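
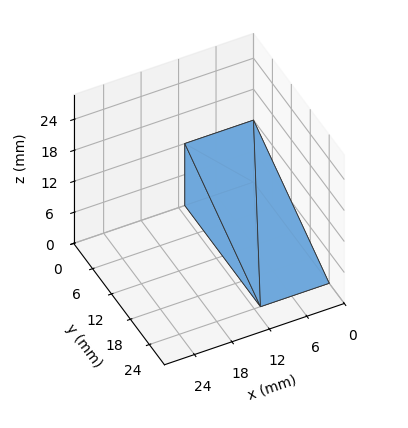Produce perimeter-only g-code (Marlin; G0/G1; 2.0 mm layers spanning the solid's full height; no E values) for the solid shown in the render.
Reading the render: the shape is a wedge (ramp): 11 × 24 mm base, rising to 12 mm along the y=0 edge and sloping linearly to z=0 at y=24 (dimensions read to the nearest mm from the axis ticks). For the g-code, the solid's height is divided into equal slices at the stated Δz and each level perimeter traced with G1 moves after a G0 lift.

; perimeter-only toolpath
G21 ; units = mm
G90 ; absolute positioning
G28 ; home
; layer 1
G0 Z2.0
G0 X0.0 Y0.0
G1 X11.0 Y0.0
G1 X11.0 Y20.0
G1 X0.0 Y20.0
G1 X0.0 Y0.0
; layer 2
G0 Z4.0
G0 X0.0 Y0.0
G1 X11.0 Y0.0
G1 X11.0 Y16.0
G1 X0.0 Y16.0
G1 X0.0 Y0.0
; layer 3
G0 Z6.0
G0 X0.0 Y0.0
G1 X11.0 Y0.0
G1 X11.0 Y12.0
G1 X0.0 Y12.0
G1 X0.0 Y0.0
; layer 4
G0 Z8.0
G0 X0.0 Y0.0
G1 X11.0 Y0.0
G1 X11.0 Y8.0
G1 X0.0 Y8.0
G1 X0.0 Y0.0
; layer 5
G0 Z10.0
G0 X0.0 Y0.0
G1 X11.0 Y0.0
G1 X11.0 Y4.0
G1 X0.0 Y4.0
G1 X0.0 Y0.0
M2 ; end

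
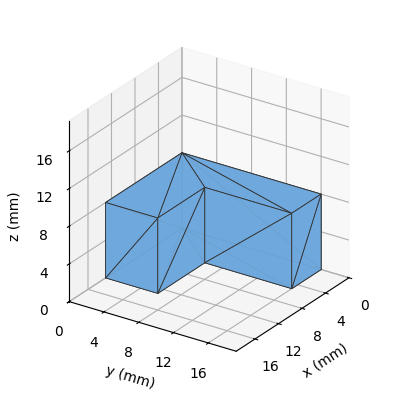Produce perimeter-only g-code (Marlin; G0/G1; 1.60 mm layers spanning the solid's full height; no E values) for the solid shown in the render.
Reading the render: the shape is an L-shaped prism: outer 13 × 16 mm, arm thicknesses ≈ 6 mm (horizontal) and 5 mm (vertical), extruded 8 mm in z (dimensions read to the nearest mm from the axis ticks). For the g-code, the solid's height is divided into equal slices at the stated Δz and each level perimeter traced with G1 moves after a G0 lift.

; perimeter-only toolpath
G21 ; units = mm
G90 ; absolute positioning
G28 ; home
; layer 1
G0 Z1.60
G0 X0.00 Y0.00
G1 X13.00 Y0.00
G1 X13.00 Y6.00
G1 X5.00 Y6.00
G1 X5.00 Y16.00
G1 X0.00 Y16.00
G1 X0.00 Y0.00
; layer 2
G0 Z3.20
G0 X0.00 Y0.00
G1 X13.00 Y0.00
G1 X13.00 Y6.00
G1 X5.00 Y6.00
G1 X5.00 Y16.00
G1 X0.00 Y16.00
G1 X0.00 Y0.00
; layer 3
G0 Z4.80
G0 X0.00 Y0.00
G1 X13.00 Y0.00
G1 X13.00 Y6.00
G1 X5.00 Y6.00
G1 X5.00 Y16.00
G1 X0.00 Y16.00
G1 X0.00 Y0.00
; layer 4
G0 Z6.40
G0 X0.00 Y0.00
G1 X13.00 Y0.00
G1 X13.00 Y6.00
G1 X5.00 Y6.00
G1 X5.00 Y16.00
G1 X0.00 Y16.00
G1 X0.00 Y0.00
; layer 5
G0 Z8.00
G0 X0.00 Y0.00
G1 X13.00 Y0.00
G1 X13.00 Y6.00
G1 X5.00 Y6.00
G1 X5.00 Y16.00
G1 X0.00 Y16.00
G1 X0.00 Y0.00
M2 ; end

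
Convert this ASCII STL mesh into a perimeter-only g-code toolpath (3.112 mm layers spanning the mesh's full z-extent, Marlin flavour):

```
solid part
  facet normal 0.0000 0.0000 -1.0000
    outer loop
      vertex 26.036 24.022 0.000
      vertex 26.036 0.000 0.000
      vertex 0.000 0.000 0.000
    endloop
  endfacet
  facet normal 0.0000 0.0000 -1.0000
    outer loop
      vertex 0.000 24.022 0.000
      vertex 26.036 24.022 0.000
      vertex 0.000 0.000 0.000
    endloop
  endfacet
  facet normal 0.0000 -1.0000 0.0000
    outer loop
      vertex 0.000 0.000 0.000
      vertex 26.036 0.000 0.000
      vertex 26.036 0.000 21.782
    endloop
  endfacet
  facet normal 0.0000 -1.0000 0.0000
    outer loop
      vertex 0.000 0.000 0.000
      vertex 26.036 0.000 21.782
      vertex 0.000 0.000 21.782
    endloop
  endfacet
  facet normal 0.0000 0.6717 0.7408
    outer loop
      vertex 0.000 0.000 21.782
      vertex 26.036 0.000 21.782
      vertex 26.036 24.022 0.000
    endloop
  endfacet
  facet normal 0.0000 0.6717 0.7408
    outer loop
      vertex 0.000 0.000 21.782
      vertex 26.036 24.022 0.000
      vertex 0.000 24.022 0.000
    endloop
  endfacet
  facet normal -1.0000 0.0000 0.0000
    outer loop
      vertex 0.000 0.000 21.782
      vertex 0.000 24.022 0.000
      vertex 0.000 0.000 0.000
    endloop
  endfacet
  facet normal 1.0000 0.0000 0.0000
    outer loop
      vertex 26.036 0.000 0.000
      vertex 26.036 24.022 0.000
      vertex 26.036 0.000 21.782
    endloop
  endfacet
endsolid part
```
; perimeter-only toolpath
G21 ; units = mm
G90 ; absolute positioning
G28 ; home
; layer 1
G0 Z3.112
G0 X0.000 Y0.000
G1 X26.036 Y0.000
G1 X26.036 Y20.590
G1 X0.000 Y20.590
G1 X0.000 Y0.000
; layer 2
G0 Z6.223
G0 X0.000 Y0.000
G1 X26.036 Y0.000
G1 X26.036 Y17.159
G1 X0.000 Y17.159
G1 X0.000 Y0.000
; layer 3
G0 Z9.335
G0 X0.000 Y0.000
G1 X26.036 Y0.000
G1 X26.036 Y13.727
G1 X0.000 Y13.727
G1 X0.000 Y0.000
; layer 4
G0 Z12.447
G0 X0.000 Y0.000
G1 X26.036 Y0.000
G1 X26.036 Y10.295
G1 X0.000 Y10.295
G1 X0.000 Y0.000
; layer 5
G0 Z15.559
G0 X0.000 Y0.000
G1 X26.036 Y0.000
G1 X26.036 Y6.863
G1 X0.000 Y6.863
G1 X0.000 Y0.000
; layer 6
G0 Z18.670
G0 X0.000 Y0.000
G1 X26.036 Y0.000
G1 X26.036 Y3.432
G1 X0.000 Y3.432
G1 X0.000 Y0.000
M2 ; end

The solid is a wedge (ramp): 26 × 24 mm base, rising to 21.8 mm along the y=0 edge and sloping linearly to z=0 at y=24. Slicing at Δz = 3.112 mm — 7 equal slices spanning the solid's height, so layer i sits at z = i·h/7 — gives 6 non-empty perimeters. Each is a 4-segment closed polygon; G0 lifts to the layer z and rapids to the start vertex, then G1 traces the edges. The cross-section shrinks linearly with z (the slice at the apex is degenerate and omitted).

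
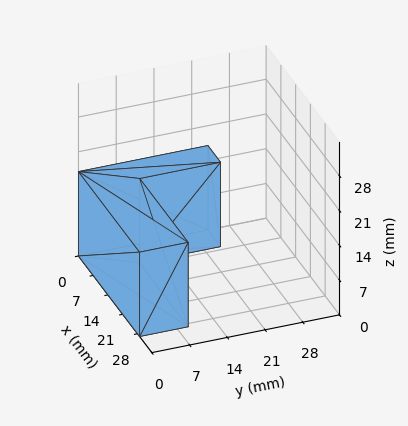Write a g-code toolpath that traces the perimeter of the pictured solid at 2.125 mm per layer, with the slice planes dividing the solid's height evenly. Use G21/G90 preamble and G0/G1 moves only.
Reading the render: the shape is an L-shaped prism: outer 29 × 24 mm, arm thicknesses ≈ 9 mm (horizontal) and 6 mm (vertical), extruded 17 mm in z (dimensions read to the nearest mm from the axis ticks). For the g-code, the solid's height is divided into equal slices at the stated Δz and each level perimeter traced with G1 moves after a G0 lift.

; perimeter-only toolpath
G21 ; units = mm
G90 ; absolute positioning
G28 ; home
; layer 1
G0 Z2.125
G0 X0.000 Y0.000
G1 X29.000 Y0.000
G1 X29.000 Y9.000
G1 X6.000 Y9.000
G1 X6.000 Y24.000
G1 X0.000 Y24.000
G1 X0.000 Y0.000
; layer 2
G0 Z4.250
G0 X0.000 Y0.000
G1 X29.000 Y0.000
G1 X29.000 Y9.000
G1 X6.000 Y9.000
G1 X6.000 Y24.000
G1 X0.000 Y24.000
G1 X0.000 Y0.000
; layer 3
G0 Z6.375
G0 X0.000 Y0.000
G1 X29.000 Y0.000
G1 X29.000 Y9.000
G1 X6.000 Y9.000
G1 X6.000 Y24.000
G1 X0.000 Y24.000
G1 X0.000 Y0.000
; layer 4
G0 Z8.500
G0 X0.000 Y0.000
G1 X29.000 Y0.000
G1 X29.000 Y9.000
G1 X6.000 Y9.000
G1 X6.000 Y24.000
G1 X0.000 Y24.000
G1 X0.000 Y0.000
; layer 5
G0 Z10.625
G0 X0.000 Y0.000
G1 X29.000 Y0.000
G1 X29.000 Y9.000
G1 X6.000 Y9.000
G1 X6.000 Y24.000
G1 X0.000 Y24.000
G1 X0.000 Y0.000
; layer 6
G0 Z12.750
G0 X0.000 Y0.000
G1 X29.000 Y0.000
G1 X29.000 Y9.000
G1 X6.000 Y9.000
G1 X6.000 Y24.000
G1 X0.000 Y24.000
G1 X0.000 Y0.000
; layer 7
G0 Z14.875
G0 X0.000 Y0.000
G1 X29.000 Y0.000
G1 X29.000 Y9.000
G1 X6.000 Y9.000
G1 X6.000 Y24.000
G1 X0.000 Y24.000
G1 X0.000 Y0.000
; layer 8
G0 Z17.000
G0 X0.000 Y0.000
G1 X29.000 Y0.000
G1 X29.000 Y9.000
G1 X6.000 Y9.000
G1 X6.000 Y24.000
G1 X0.000 Y24.000
G1 X0.000 Y0.000
M2 ; end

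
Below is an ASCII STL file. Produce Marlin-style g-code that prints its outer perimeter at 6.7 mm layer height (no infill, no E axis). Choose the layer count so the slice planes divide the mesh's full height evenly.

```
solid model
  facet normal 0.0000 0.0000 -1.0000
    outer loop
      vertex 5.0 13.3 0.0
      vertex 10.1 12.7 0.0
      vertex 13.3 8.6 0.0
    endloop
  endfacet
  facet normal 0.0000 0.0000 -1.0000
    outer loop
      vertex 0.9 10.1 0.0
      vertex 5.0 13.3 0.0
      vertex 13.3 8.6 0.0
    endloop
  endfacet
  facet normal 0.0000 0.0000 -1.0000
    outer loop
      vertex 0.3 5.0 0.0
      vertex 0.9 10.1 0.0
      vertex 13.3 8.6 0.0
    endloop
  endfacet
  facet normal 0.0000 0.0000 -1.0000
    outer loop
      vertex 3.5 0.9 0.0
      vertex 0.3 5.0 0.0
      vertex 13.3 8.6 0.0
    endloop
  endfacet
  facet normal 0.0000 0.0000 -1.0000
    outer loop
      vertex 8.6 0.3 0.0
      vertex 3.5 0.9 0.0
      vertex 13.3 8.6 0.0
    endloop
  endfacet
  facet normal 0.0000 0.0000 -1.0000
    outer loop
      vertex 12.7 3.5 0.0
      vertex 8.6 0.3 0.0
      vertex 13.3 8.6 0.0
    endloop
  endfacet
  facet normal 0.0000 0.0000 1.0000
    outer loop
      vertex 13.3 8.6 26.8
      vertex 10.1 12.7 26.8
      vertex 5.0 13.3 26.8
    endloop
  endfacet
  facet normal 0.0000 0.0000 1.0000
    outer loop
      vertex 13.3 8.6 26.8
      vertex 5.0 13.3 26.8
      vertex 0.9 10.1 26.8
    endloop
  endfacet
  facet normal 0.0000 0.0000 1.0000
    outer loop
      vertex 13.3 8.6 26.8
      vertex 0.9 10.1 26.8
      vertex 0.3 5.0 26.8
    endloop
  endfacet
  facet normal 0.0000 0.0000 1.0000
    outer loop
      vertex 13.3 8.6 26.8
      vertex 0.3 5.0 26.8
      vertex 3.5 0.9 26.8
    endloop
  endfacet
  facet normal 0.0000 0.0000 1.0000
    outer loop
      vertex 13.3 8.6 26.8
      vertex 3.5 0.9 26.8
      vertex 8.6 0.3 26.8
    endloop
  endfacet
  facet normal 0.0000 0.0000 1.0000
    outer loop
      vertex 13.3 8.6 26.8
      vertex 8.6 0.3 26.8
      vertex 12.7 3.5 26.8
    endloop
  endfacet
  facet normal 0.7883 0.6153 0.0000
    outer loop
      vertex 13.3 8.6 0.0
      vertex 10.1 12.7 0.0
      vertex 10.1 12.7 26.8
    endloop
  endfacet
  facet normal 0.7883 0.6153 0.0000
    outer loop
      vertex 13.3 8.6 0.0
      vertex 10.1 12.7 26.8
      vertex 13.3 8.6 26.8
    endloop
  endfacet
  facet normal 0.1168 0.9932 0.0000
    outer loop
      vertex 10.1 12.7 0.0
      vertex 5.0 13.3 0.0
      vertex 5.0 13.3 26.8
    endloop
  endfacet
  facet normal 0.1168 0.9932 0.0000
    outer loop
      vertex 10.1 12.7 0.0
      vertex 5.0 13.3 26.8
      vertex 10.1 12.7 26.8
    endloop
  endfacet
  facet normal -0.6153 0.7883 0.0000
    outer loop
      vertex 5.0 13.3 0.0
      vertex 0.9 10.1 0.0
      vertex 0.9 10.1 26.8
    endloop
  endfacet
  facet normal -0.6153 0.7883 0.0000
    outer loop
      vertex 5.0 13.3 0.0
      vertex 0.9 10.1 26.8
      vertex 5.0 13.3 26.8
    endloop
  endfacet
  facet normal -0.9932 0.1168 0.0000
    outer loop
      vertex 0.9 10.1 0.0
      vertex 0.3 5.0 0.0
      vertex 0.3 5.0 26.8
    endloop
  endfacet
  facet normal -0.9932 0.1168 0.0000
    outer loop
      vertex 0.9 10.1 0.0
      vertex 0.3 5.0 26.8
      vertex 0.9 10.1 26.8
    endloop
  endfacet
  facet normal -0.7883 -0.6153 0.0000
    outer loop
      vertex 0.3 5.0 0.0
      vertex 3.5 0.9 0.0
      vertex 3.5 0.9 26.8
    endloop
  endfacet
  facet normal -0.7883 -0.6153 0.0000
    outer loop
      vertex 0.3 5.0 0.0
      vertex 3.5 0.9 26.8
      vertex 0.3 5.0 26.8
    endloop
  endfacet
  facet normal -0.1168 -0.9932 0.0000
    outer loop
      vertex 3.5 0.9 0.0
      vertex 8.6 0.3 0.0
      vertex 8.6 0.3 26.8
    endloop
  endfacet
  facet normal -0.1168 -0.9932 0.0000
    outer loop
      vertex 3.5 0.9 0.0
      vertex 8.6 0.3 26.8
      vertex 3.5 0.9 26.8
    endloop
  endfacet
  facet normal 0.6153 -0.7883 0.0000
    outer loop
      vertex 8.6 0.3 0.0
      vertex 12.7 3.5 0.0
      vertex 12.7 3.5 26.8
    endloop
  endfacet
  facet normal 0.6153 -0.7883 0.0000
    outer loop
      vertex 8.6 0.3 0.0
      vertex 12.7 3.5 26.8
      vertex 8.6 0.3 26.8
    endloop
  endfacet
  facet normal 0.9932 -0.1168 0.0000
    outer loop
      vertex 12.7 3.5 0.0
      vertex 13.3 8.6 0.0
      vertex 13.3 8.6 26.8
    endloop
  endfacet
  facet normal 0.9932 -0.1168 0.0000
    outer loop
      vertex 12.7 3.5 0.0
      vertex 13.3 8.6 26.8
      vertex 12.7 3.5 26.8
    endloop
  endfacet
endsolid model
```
; perimeter-only toolpath
G21 ; units = mm
G90 ; absolute positioning
G28 ; home
; layer 1
G0 Z6.7
G0 X13.3 Y8.6
G1 X10.1 Y12.7
G1 X5.0 Y13.3
G1 X0.9 Y10.1
G1 X0.3 Y5.0
G1 X3.5 Y0.9
G1 X8.6 Y0.3
G1 X12.7 Y3.5
G1 X13.3 Y8.6
; layer 2
G0 Z13.4
G0 X13.3 Y8.6
G1 X10.1 Y12.7
G1 X5.0 Y13.3
G1 X0.9 Y10.1
G1 X0.3 Y5.0
G1 X3.5 Y0.9
G1 X8.6 Y0.3
G1 X12.7 Y3.5
G1 X13.3 Y8.6
; layer 3
G0 Z20.1
G0 X13.3 Y8.6
G1 X10.1 Y12.7
G1 X5.0 Y13.3
G1 X0.9 Y10.1
G1 X0.3 Y5.0
G1 X3.5 Y0.9
G1 X8.6 Y0.3
G1 X12.7 Y3.5
G1 X13.3 Y8.6
; layer 4
G0 Z26.8
G0 X13.3 Y8.6
G1 X10.1 Y12.7
G1 X5.0 Y13.3
G1 X0.9 Y10.1
G1 X0.3 Y5.0
G1 X3.5 Y0.9
G1 X8.6 Y0.3
G1 X12.7 Y3.5
G1 X13.3 Y8.6
M2 ; end

The solid is a regular 8-sided prism (a cylinder approximated with 8 flat sides), circumscribed radius ≈ 6.8 mm, height ≈ 26.8 mm. Slicing at Δz = 6.7 mm — 4 equal slices spanning the solid's height, so layer i sits at z = i·h/4 — gives 4 non-empty perimeters. Each is a 8-segment closed polygon; G0 lifts to the layer z and rapids to the start vertex, then G1 traces the edges.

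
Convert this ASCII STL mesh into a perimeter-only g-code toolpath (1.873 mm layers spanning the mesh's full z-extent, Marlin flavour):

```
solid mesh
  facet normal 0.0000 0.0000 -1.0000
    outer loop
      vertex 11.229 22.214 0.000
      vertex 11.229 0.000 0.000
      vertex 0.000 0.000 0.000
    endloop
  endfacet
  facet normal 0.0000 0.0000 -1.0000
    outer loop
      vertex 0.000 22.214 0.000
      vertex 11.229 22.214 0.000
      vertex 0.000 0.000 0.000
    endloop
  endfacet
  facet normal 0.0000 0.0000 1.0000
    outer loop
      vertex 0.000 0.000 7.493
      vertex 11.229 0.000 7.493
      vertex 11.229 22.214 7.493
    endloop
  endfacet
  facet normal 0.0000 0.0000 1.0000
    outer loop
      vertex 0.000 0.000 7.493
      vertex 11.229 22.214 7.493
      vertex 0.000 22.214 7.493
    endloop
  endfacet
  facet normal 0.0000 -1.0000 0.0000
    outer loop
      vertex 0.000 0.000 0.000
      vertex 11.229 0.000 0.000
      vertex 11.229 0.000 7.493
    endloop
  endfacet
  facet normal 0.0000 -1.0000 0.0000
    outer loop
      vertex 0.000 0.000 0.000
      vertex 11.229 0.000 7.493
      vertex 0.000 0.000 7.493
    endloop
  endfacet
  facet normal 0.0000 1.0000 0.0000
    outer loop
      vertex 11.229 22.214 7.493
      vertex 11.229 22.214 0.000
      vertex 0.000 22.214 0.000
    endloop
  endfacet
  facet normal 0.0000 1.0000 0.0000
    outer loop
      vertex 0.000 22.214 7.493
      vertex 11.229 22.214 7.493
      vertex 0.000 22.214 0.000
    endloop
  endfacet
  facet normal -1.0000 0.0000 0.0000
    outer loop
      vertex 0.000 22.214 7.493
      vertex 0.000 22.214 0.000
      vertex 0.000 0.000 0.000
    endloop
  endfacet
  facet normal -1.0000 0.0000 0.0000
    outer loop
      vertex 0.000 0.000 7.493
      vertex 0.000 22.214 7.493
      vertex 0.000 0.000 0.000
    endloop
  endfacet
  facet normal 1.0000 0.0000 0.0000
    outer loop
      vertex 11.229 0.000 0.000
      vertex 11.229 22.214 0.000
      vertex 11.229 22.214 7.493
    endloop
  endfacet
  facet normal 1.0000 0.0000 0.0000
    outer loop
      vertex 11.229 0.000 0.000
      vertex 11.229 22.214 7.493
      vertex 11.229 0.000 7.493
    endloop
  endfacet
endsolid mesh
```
; perimeter-only toolpath
G21 ; units = mm
G90 ; absolute positioning
G28 ; home
; layer 1
G0 Z1.873
G0 X0.000 Y0.000
G1 X11.229 Y0.000
G1 X11.229 Y22.214
G1 X0.000 Y22.214
G1 X0.000 Y0.000
; layer 2
G0 Z3.747
G0 X0.000 Y0.000
G1 X11.229 Y0.000
G1 X11.229 Y22.214
G1 X0.000 Y22.214
G1 X0.000 Y0.000
; layer 3
G0 Z5.620
G0 X0.000 Y0.000
G1 X11.229 Y0.000
G1 X11.229 Y22.214
G1 X0.000 Y22.214
G1 X0.000 Y0.000
; layer 4
G0 Z7.493
G0 X0.000 Y0.000
G1 X11.229 Y0.000
G1 X11.229 Y22.214
G1 X0.000 Y22.214
G1 X0.000 Y0.000
M2 ; end

The solid is a rectangular box, roughly 11.2 × 22.2 mm footprint and 7.49 mm tall. Slicing at Δz = 1.873 mm — 4 equal slices spanning the solid's height, so layer i sits at z = i·h/4 — gives 4 non-empty perimeters. Each is a 4-segment closed polygon; G0 lifts to the layer z and rapids to the start vertex, then G1 traces the edges.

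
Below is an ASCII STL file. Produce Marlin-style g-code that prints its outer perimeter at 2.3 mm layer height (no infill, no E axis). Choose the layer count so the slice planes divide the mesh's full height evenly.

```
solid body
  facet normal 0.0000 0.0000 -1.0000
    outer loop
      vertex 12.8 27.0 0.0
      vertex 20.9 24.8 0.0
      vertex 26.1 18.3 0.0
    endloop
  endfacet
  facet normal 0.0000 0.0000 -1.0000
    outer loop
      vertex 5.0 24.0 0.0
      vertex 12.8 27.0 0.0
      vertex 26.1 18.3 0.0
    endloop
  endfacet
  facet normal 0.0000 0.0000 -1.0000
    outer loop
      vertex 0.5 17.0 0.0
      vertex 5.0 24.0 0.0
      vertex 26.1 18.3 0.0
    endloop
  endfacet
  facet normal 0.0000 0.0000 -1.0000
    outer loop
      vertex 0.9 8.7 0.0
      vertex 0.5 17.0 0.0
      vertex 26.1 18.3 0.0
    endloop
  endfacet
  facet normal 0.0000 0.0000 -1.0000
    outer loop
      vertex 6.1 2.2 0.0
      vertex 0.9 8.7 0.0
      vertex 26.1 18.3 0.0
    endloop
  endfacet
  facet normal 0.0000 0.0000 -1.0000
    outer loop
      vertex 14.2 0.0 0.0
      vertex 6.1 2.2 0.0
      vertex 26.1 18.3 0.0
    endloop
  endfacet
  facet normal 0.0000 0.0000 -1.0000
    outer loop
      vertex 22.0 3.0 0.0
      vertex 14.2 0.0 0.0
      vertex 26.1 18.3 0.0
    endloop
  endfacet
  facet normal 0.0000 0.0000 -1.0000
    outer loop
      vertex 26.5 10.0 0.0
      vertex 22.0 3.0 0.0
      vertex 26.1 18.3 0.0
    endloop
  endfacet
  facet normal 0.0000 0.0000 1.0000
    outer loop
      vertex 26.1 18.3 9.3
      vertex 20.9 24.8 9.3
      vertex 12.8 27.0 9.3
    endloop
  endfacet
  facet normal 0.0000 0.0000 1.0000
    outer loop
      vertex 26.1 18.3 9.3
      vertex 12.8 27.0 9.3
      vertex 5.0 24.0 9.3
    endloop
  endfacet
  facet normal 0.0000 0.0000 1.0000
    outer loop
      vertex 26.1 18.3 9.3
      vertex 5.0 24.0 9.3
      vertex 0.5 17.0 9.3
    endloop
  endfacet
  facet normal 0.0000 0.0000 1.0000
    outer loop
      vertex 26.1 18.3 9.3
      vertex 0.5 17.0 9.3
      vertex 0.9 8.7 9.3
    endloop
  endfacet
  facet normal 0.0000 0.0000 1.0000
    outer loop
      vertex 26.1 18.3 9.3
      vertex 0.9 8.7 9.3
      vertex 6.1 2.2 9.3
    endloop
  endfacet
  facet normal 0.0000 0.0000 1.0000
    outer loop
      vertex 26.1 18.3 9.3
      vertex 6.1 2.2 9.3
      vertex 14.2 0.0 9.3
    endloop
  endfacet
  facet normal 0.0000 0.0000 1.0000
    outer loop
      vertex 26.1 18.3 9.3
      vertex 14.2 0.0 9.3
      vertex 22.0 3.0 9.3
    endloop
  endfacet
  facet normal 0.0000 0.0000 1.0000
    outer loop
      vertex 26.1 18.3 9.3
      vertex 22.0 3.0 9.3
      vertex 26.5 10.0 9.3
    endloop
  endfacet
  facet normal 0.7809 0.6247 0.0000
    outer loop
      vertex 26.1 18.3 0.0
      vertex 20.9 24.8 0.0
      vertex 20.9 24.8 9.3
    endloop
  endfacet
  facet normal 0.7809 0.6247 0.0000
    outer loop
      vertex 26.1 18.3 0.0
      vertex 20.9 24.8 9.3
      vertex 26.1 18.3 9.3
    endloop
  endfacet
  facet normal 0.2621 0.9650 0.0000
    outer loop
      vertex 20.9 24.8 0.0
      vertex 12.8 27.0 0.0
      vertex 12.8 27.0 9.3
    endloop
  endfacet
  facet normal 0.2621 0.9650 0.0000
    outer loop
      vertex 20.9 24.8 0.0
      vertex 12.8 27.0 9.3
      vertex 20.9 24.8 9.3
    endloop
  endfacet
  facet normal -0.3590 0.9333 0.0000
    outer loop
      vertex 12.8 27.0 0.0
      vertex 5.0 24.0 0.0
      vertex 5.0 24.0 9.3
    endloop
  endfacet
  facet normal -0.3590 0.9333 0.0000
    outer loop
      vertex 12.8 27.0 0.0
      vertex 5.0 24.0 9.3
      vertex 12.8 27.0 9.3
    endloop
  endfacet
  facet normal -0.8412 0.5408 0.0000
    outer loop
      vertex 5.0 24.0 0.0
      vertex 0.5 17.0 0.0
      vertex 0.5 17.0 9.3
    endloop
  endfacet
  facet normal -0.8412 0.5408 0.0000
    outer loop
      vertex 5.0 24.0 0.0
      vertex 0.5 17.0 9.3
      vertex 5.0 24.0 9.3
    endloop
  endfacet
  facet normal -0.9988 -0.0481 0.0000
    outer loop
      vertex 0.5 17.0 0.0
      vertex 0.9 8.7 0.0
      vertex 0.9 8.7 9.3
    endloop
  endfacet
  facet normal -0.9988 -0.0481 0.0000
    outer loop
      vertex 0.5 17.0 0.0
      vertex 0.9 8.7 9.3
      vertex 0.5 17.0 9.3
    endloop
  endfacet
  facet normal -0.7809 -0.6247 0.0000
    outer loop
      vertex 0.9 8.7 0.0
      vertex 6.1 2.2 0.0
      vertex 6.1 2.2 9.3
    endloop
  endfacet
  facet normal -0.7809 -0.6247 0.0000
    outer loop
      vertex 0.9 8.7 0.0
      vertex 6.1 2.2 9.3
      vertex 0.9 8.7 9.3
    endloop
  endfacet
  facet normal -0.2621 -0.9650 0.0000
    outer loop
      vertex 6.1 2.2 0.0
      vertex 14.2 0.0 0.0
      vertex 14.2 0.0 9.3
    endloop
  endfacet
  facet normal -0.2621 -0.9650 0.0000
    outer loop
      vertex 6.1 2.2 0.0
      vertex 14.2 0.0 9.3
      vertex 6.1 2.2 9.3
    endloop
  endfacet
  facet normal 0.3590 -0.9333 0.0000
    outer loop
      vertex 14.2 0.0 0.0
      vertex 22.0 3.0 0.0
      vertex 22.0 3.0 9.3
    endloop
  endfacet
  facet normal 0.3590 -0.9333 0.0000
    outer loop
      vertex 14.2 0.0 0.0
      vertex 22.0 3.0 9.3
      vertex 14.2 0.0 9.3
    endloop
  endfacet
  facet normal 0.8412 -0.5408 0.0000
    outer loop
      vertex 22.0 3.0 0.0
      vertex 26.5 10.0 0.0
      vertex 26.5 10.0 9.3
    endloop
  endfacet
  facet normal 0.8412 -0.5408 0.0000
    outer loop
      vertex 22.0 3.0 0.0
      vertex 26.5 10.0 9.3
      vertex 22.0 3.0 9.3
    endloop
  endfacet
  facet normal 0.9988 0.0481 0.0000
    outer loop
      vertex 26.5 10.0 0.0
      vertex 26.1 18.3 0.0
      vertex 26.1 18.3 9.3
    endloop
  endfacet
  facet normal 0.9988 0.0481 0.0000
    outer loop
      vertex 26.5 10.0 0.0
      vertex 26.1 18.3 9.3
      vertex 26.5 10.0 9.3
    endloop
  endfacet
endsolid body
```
; perimeter-only toolpath
G21 ; units = mm
G90 ; absolute positioning
G28 ; home
; layer 1
G0 Z2.3
G0 X26.1 Y18.3
G1 X20.9 Y24.8
G1 X12.8 Y27.0
G1 X5.0 Y24.0
G1 X0.5 Y17.0
G1 X0.9 Y8.7
G1 X6.1 Y2.2
G1 X14.2 Y0.0
G1 X22.0 Y3.0
G1 X26.5 Y10.0
G1 X26.1 Y18.3
; layer 2
G0 Z4.7
G0 X26.1 Y18.3
G1 X20.9 Y24.8
G1 X12.8 Y27.0
G1 X5.0 Y24.0
G1 X0.5 Y17.0
G1 X0.9 Y8.7
G1 X6.1 Y2.2
G1 X14.2 Y0.0
G1 X22.0 Y3.0
G1 X26.5 Y10.0
G1 X26.1 Y18.3
; layer 3
G0 Z7.0
G0 X26.1 Y18.3
G1 X20.9 Y24.8
G1 X12.8 Y27.0
G1 X5.0 Y24.0
G1 X0.5 Y17.0
G1 X0.9 Y8.7
G1 X6.1 Y2.2
G1 X14.2 Y0.0
G1 X22.0 Y3.0
G1 X26.5 Y10.0
G1 X26.1 Y18.3
; layer 4
G0 Z9.3
G0 X26.1 Y18.3
G1 X20.9 Y24.8
G1 X12.8 Y27.0
G1 X5.0 Y24.0
G1 X0.5 Y17.0
G1 X0.9 Y8.7
G1 X6.1 Y2.2
G1 X14.2 Y0.0
G1 X22.0 Y3.0
G1 X26.5 Y10.0
G1 X26.1 Y18.3
M2 ; end

The solid is a regular 10-sided prism (a cylinder approximated with 10 flat sides), circumscribed radius ≈ 13.5 mm, height ≈ 9.3 mm. Slicing at Δz = 2.3 mm — 4 equal slices spanning the solid's height, so layer i sits at z = i·h/4 — gives 4 non-empty perimeters. Each is a 10-segment closed polygon; G0 lifts to the layer z and rapids to the start vertex, then G1 traces the edges.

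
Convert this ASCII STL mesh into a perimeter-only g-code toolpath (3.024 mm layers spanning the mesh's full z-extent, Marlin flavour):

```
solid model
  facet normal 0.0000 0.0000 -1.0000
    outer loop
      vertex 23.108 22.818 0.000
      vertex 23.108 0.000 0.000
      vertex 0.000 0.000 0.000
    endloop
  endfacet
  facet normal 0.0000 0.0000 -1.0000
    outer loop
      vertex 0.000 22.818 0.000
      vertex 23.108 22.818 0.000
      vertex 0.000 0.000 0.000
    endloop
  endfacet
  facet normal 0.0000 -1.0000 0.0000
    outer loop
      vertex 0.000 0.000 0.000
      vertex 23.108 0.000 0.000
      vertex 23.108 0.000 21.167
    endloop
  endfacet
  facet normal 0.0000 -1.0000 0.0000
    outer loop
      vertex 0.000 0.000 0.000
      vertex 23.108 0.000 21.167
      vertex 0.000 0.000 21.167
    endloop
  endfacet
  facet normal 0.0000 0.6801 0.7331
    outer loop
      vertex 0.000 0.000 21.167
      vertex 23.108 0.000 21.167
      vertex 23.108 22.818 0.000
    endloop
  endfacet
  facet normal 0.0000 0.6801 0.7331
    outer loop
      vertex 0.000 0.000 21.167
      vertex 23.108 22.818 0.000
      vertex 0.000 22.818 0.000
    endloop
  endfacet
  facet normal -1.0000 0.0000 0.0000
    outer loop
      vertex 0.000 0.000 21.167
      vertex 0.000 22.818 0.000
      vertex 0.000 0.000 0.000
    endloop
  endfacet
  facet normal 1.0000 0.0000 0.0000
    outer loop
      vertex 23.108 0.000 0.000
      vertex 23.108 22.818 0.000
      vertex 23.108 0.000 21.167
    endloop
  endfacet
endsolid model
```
; perimeter-only toolpath
G21 ; units = mm
G90 ; absolute positioning
G28 ; home
; layer 1
G0 Z3.024
G0 X0.000 Y0.000
G1 X23.108 Y0.000
G1 X23.108 Y19.558
G1 X0.000 Y19.558
G1 X0.000 Y0.000
; layer 2
G0 Z6.048
G0 X0.000 Y0.000
G1 X23.108 Y0.000
G1 X23.108 Y16.299
G1 X0.000 Y16.299
G1 X0.000 Y0.000
; layer 3
G0 Z9.072
G0 X0.000 Y0.000
G1 X23.108 Y0.000
G1 X23.108 Y13.039
G1 X0.000 Y13.039
G1 X0.000 Y0.000
; layer 4
G0 Z12.095
G0 X0.000 Y0.000
G1 X23.108 Y0.000
G1 X23.108 Y9.779
G1 X0.000 Y9.779
G1 X0.000 Y0.000
; layer 5
G0 Z15.119
G0 X0.000 Y0.000
G1 X23.108 Y0.000
G1 X23.108 Y6.519
G1 X0.000 Y6.519
G1 X0.000 Y0.000
; layer 6
G0 Z18.143
G0 X0.000 Y0.000
G1 X23.108 Y0.000
G1 X23.108 Y3.260
G1 X0.000 Y3.260
G1 X0.000 Y0.000
M2 ; end

The solid is a wedge (ramp): 23.1 × 22.8 mm base, rising to 21.2 mm along the y=0 edge and sloping linearly to z=0 at y=22.8. Slicing at Δz = 3.024 mm — 7 equal slices spanning the solid's height, so layer i sits at z = i·h/7 — gives 6 non-empty perimeters. Each is a 4-segment closed polygon; G0 lifts to the layer z and rapids to the start vertex, then G1 traces the edges. The cross-section shrinks linearly with z (the slice at the apex is degenerate and omitted).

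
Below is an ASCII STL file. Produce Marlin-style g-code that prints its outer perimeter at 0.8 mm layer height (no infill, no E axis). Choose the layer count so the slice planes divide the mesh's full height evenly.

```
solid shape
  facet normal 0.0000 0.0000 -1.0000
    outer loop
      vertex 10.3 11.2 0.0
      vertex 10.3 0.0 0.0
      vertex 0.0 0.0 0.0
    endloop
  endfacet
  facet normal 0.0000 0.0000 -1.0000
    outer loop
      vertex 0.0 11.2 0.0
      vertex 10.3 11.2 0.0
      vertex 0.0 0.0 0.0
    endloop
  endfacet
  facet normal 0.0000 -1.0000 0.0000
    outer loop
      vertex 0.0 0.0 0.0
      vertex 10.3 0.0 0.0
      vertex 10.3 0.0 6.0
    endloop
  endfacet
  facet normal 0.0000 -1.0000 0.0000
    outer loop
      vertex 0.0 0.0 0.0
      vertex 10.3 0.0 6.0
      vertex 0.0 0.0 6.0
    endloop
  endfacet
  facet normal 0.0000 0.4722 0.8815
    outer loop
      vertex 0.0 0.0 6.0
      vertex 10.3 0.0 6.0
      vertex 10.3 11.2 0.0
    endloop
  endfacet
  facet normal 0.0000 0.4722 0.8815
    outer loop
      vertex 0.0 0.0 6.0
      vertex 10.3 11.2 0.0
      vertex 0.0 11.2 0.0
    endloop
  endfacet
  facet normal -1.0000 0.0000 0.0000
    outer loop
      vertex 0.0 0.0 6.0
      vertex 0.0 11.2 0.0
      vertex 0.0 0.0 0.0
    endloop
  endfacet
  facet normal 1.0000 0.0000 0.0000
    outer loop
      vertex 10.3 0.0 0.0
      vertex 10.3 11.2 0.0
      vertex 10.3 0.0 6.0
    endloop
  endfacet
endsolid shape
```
; perimeter-only toolpath
G21 ; units = mm
G90 ; absolute positioning
G28 ; home
; layer 1
G0 Z0.8
G0 X0.0 Y0.0
G1 X10.3 Y0.0
G1 X10.3 Y9.8
G1 X0.0 Y9.8
G1 X0.0 Y0.0
; layer 2
G0 Z1.5
G0 X0.0 Y0.0
G1 X10.3 Y0.0
G1 X10.3 Y8.4
G1 X0.0 Y8.4
G1 X0.0 Y0.0
; layer 3
G0 Z2.2
G0 X0.0 Y0.0
G1 X10.3 Y0.0
G1 X10.3 Y7.0
G1 X0.0 Y7.0
G1 X0.0 Y0.0
; layer 4
G0 Z3.0
G0 X0.0 Y0.0
G1 X10.3 Y0.0
G1 X10.3 Y5.6
G1 X0.0 Y5.6
G1 X0.0 Y0.0
; layer 5
G0 Z3.8
G0 X0.0 Y0.0
G1 X10.3 Y0.0
G1 X10.3 Y4.2
G1 X0.0 Y4.2
G1 X0.0 Y0.0
; layer 6
G0 Z4.5
G0 X0.0 Y0.0
G1 X10.3 Y0.0
G1 X10.3 Y2.8
G1 X0.0 Y2.8
G1 X0.0 Y0.0
; layer 7
G0 Z5.2
G0 X0.0 Y0.0
G1 X10.3 Y0.0
G1 X10.3 Y1.4
G1 X0.0 Y1.4
G1 X0.0 Y0.0
M2 ; end

The solid is a wedge (ramp): 10.3 × 11.2 mm base, rising to 6 mm along the y=0 edge and sloping linearly to z=0 at y=11.2. Slicing at Δz = 0.8 mm — 8 equal slices spanning the solid's height, so layer i sits at z = i·h/8 — gives 7 non-empty perimeters. Each is a 4-segment closed polygon; G0 lifts to the layer z and rapids to the start vertex, then G1 traces the edges. The cross-section shrinks linearly with z (the slice at the apex is degenerate and omitted).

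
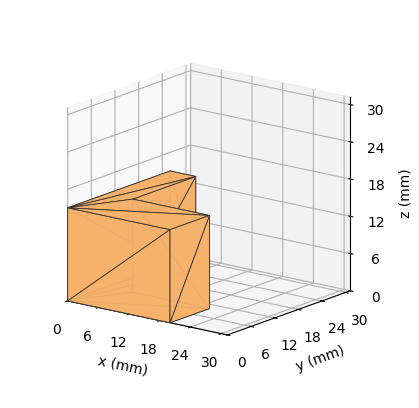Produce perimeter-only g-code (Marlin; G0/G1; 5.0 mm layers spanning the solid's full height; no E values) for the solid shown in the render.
Reading the render: the shape is an L-shaped prism: outer 20 × 26 mm, arm thicknesses ≈ 10 mm (horizontal) and 5 mm (vertical), extruded 15 mm in z (dimensions read to the nearest mm from the axis ticks). For the g-code, the solid's height is divided into equal slices at the stated Δz and each level perimeter traced with G1 moves after a G0 lift.

; perimeter-only toolpath
G21 ; units = mm
G90 ; absolute positioning
G28 ; home
; layer 1
G0 Z5.0
G0 X0.0 Y0.0
G1 X20.0 Y0.0
G1 X20.0 Y10.0
G1 X5.0 Y10.0
G1 X5.0 Y26.0
G1 X0.0 Y26.0
G1 X0.0 Y0.0
; layer 2
G0 Z10.0
G0 X0.0 Y0.0
G1 X20.0 Y0.0
G1 X20.0 Y10.0
G1 X5.0 Y10.0
G1 X5.0 Y26.0
G1 X0.0 Y26.0
G1 X0.0 Y0.0
; layer 3
G0 Z15.0
G0 X0.0 Y0.0
G1 X20.0 Y0.0
G1 X20.0 Y10.0
G1 X5.0 Y10.0
G1 X5.0 Y26.0
G1 X0.0 Y26.0
G1 X0.0 Y0.0
M2 ; end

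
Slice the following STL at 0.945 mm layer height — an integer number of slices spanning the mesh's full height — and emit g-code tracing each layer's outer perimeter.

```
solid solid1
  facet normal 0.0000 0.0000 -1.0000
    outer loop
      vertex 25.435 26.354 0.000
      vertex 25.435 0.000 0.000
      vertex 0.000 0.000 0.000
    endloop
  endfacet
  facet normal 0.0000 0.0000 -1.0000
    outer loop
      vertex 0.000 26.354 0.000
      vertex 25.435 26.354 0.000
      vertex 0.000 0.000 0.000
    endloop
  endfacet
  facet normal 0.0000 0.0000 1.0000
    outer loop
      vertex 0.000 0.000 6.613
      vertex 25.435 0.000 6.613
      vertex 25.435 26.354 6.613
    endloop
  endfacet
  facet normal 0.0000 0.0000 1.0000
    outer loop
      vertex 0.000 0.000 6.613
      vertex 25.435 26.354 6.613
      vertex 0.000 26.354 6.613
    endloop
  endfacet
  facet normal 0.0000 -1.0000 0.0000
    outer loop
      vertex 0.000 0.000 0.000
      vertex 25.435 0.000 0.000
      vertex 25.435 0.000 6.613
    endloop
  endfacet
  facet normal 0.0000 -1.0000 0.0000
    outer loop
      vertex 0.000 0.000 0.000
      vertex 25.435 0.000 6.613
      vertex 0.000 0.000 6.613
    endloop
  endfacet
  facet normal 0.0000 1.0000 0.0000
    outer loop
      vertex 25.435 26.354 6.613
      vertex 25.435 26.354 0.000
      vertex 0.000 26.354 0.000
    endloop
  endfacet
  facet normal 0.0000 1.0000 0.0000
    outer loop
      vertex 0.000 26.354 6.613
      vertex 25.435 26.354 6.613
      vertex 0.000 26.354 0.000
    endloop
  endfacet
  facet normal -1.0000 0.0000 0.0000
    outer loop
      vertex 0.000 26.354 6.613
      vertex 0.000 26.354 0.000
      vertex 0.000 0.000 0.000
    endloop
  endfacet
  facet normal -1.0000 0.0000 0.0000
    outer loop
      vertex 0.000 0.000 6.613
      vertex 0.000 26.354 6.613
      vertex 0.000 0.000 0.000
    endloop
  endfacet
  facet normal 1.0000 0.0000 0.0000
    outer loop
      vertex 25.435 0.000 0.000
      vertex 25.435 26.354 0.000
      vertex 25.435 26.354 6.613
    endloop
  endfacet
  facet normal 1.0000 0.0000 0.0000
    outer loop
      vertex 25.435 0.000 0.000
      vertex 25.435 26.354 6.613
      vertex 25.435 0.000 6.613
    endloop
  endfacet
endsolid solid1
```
; perimeter-only toolpath
G21 ; units = mm
G90 ; absolute positioning
G28 ; home
; layer 1
G0 Z0.945
G0 X0.000 Y0.000
G1 X25.435 Y0.000
G1 X25.435 Y26.354
G1 X0.000 Y26.354
G1 X0.000 Y0.000
; layer 2
G0 Z1.889
G0 X0.000 Y0.000
G1 X25.435 Y0.000
G1 X25.435 Y26.354
G1 X0.000 Y26.354
G1 X0.000 Y0.000
; layer 3
G0 Z2.834
G0 X0.000 Y0.000
G1 X25.435 Y0.000
G1 X25.435 Y26.354
G1 X0.000 Y26.354
G1 X0.000 Y0.000
; layer 4
G0 Z3.779
G0 X0.000 Y0.000
G1 X25.435 Y0.000
G1 X25.435 Y26.354
G1 X0.000 Y26.354
G1 X0.000 Y0.000
; layer 5
G0 Z4.724
G0 X0.000 Y0.000
G1 X25.435 Y0.000
G1 X25.435 Y26.354
G1 X0.000 Y26.354
G1 X0.000 Y0.000
; layer 6
G0 Z5.668
G0 X0.000 Y0.000
G1 X25.435 Y0.000
G1 X25.435 Y26.354
G1 X0.000 Y26.354
G1 X0.000 Y0.000
; layer 7
G0 Z6.613
G0 X0.000 Y0.000
G1 X25.435 Y0.000
G1 X25.435 Y26.354
G1 X0.000 Y26.354
G1 X0.000 Y0.000
M2 ; end

The solid is a rectangular box, roughly 25.4 × 26.4 mm footprint and 6.61 mm tall. Slicing at Δz = 0.945 mm — 7 equal slices spanning the solid's height, so layer i sits at z = i·h/7 — gives 7 non-empty perimeters. Each is a 4-segment closed polygon; G0 lifts to the layer z and rapids to the start vertex, then G1 traces the edges.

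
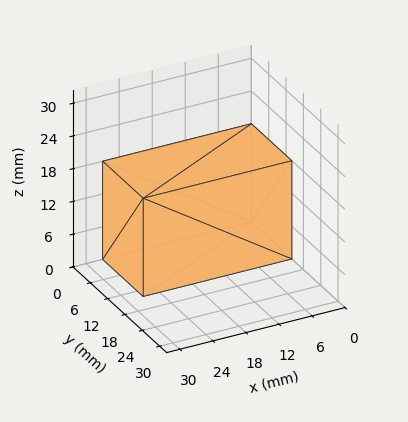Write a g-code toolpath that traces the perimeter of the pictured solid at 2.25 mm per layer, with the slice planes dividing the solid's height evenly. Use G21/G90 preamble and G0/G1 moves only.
Reading the render: the shape is a rectangular box, roughly 27 × 14 mm footprint and 18 mm tall (dimensions read to the nearest mm from the axis ticks). For the g-code, the solid's height is divided into equal slices at the stated Δz and each level perimeter traced with G1 moves after a G0 lift.

; perimeter-only toolpath
G21 ; units = mm
G90 ; absolute positioning
G28 ; home
; layer 1
G0 Z2.25
G0 X0.00 Y0.00
G1 X27.00 Y0.00
G1 X27.00 Y14.00
G1 X0.00 Y14.00
G1 X0.00 Y0.00
; layer 2
G0 Z4.50
G0 X0.00 Y0.00
G1 X27.00 Y0.00
G1 X27.00 Y14.00
G1 X0.00 Y14.00
G1 X0.00 Y0.00
; layer 3
G0 Z6.75
G0 X0.00 Y0.00
G1 X27.00 Y0.00
G1 X27.00 Y14.00
G1 X0.00 Y14.00
G1 X0.00 Y0.00
; layer 4
G0 Z9.00
G0 X0.00 Y0.00
G1 X27.00 Y0.00
G1 X27.00 Y14.00
G1 X0.00 Y14.00
G1 X0.00 Y0.00
; layer 5
G0 Z11.25
G0 X0.00 Y0.00
G1 X27.00 Y0.00
G1 X27.00 Y14.00
G1 X0.00 Y14.00
G1 X0.00 Y0.00
; layer 6
G0 Z13.50
G0 X0.00 Y0.00
G1 X27.00 Y0.00
G1 X27.00 Y14.00
G1 X0.00 Y14.00
G1 X0.00 Y0.00
; layer 7
G0 Z15.75
G0 X0.00 Y0.00
G1 X27.00 Y0.00
G1 X27.00 Y14.00
G1 X0.00 Y14.00
G1 X0.00 Y0.00
; layer 8
G0 Z18.00
G0 X0.00 Y0.00
G1 X27.00 Y0.00
G1 X27.00 Y14.00
G1 X0.00 Y14.00
G1 X0.00 Y0.00
M2 ; end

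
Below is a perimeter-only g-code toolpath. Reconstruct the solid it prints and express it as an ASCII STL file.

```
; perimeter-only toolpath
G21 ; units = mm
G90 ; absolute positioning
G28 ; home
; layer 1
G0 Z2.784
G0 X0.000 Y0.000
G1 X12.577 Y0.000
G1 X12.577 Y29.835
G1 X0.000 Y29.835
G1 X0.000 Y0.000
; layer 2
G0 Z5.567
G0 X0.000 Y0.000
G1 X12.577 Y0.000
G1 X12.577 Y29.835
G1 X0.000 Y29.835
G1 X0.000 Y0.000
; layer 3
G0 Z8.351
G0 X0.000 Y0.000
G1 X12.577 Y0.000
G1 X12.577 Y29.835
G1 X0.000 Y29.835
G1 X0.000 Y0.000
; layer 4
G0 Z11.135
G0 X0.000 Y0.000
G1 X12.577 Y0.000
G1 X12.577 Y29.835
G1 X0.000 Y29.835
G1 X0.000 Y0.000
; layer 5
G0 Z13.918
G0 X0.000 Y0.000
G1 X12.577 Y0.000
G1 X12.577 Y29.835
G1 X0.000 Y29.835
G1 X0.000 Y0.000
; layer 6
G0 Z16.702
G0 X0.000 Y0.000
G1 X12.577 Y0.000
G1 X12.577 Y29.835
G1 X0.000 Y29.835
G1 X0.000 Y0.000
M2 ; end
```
solid part
  facet normal 0.0000 0.0000 -1.0000
    outer loop
      vertex 12.577 29.835 0.000
      vertex 12.577 0.000 0.000
      vertex 0.000 0.000 0.000
    endloop
  endfacet
  facet normal 0.0000 0.0000 -1.0000
    outer loop
      vertex 0.000 29.835 0.000
      vertex 12.577 29.835 0.000
      vertex 0.000 0.000 0.000
    endloop
  endfacet
  facet normal 0.0000 0.0000 1.0000
    outer loop
      vertex 0.000 0.000 16.702
      vertex 12.577 0.000 16.702
      vertex 12.577 29.835 16.702
    endloop
  endfacet
  facet normal 0.0000 0.0000 1.0000
    outer loop
      vertex 0.000 0.000 16.702
      vertex 12.577 29.835 16.702
      vertex 0.000 29.835 16.702
    endloop
  endfacet
  facet normal 0.0000 -1.0000 0.0000
    outer loop
      vertex 0.000 0.000 0.000
      vertex 12.577 0.000 0.000
      vertex 12.577 0.000 16.702
    endloop
  endfacet
  facet normal 0.0000 -1.0000 0.0000
    outer loop
      vertex 0.000 0.000 0.000
      vertex 12.577 0.000 16.702
      vertex 0.000 0.000 16.702
    endloop
  endfacet
  facet normal 0.0000 1.0000 0.0000
    outer loop
      vertex 12.577 29.835 16.702
      vertex 12.577 29.835 0.000
      vertex 0.000 29.835 0.000
    endloop
  endfacet
  facet normal 0.0000 1.0000 0.0000
    outer loop
      vertex 0.000 29.835 16.702
      vertex 12.577 29.835 16.702
      vertex 0.000 29.835 0.000
    endloop
  endfacet
  facet normal -1.0000 0.0000 0.0000
    outer loop
      vertex 0.000 29.835 16.702
      vertex 0.000 29.835 0.000
      vertex 0.000 0.000 0.000
    endloop
  endfacet
  facet normal -1.0000 0.0000 0.0000
    outer loop
      vertex 0.000 0.000 16.702
      vertex 0.000 29.835 16.702
      vertex 0.000 0.000 0.000
    endloop
  endfacet
  facet normal 1.0000 0.0000 0.0000
    outer loop
      vertex 12.577 0.000 0.000
      vertex 12.577 29.835 0.000
      vertex 12.577 29.835 16.702
    endloop
  endfacet
  facet normal 1.0000 0.0000 0.0000
    outer loop
      vertex 12.577 0.000 0.000
      vertex 12.577 29.835 16.702
      vertex 12.577 0.000 16.702
    endloop
  endfacet
endsolid part

The G0 Z moves step by Δz≈2.784 mm. Every layer's G1 loop is the same polygon, so the solid is a straight extrusion of it from z=0 to z≈16.7. Closing with flat bottom and top caps and triangulating gives 12 facets — a rectangular box, roughly 12.6 × 29.8 mm footprint and 16.7 mm tall.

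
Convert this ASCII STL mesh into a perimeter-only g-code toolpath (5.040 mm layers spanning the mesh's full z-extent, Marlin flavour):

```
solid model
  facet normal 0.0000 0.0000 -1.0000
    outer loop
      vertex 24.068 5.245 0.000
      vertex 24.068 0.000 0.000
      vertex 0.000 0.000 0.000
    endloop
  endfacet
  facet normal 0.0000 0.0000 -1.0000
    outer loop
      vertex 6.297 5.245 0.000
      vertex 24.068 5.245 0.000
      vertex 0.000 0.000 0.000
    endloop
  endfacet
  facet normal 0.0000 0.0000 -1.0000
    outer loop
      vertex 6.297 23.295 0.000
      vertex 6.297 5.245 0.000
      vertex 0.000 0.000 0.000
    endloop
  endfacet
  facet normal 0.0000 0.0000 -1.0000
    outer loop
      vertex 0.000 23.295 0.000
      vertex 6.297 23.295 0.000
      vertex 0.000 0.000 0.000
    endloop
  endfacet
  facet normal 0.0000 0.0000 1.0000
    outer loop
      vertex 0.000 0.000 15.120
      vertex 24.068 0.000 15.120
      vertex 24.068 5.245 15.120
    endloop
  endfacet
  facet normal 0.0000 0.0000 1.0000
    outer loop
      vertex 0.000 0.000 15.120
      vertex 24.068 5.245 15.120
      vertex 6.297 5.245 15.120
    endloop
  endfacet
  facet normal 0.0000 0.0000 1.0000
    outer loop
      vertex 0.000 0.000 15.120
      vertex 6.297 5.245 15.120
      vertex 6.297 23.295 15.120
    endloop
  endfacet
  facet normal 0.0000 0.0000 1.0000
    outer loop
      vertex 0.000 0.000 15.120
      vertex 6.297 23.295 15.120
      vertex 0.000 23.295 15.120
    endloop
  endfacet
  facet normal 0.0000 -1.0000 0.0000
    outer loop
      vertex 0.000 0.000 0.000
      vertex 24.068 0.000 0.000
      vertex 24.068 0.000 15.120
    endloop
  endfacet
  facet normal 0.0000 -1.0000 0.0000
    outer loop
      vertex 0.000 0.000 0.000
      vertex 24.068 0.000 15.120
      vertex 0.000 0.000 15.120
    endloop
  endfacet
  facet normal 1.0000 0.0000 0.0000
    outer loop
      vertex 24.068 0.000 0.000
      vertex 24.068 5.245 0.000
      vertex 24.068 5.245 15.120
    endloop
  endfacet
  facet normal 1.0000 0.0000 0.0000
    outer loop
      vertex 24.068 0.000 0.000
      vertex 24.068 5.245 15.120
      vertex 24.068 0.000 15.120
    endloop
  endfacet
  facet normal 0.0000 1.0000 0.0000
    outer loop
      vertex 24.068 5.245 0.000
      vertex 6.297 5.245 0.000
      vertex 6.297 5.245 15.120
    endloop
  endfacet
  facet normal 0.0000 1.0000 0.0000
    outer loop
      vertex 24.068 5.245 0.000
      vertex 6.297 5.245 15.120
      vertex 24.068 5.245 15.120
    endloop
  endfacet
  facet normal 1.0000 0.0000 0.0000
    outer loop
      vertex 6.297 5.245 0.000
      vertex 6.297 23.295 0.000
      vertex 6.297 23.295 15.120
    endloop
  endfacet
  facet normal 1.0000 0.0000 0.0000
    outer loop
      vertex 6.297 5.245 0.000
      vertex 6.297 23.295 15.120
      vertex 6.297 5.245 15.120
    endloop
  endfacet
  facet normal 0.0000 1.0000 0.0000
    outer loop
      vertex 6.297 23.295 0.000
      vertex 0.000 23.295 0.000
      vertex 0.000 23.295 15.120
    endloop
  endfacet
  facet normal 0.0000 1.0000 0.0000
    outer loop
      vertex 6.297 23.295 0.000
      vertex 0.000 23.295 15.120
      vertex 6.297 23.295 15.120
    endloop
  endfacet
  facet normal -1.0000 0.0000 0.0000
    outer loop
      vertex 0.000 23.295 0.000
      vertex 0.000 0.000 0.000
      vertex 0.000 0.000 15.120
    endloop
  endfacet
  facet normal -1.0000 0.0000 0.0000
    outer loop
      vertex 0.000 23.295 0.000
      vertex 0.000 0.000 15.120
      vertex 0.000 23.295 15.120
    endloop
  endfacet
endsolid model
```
; perimeter-only toolpath
G21 ; units = mm
G90 ; absolute positioning
G28 ; home
; layer 1
G0 Z5.040
G0 X0.000 Y0.000
G1 X24.068 Y0.000
G1 X24.068 Y5.245
G1 X6.297 Y5.245
G1 X6.297 Y23.295
G1 X0.000 Y23.295
G1 X0.000 Y0.000
; layer 2
G0 Z10.080
G0 X0.000 Y0.000
G1 X24.068 Y0.000
G1 X24.068 Y5.245
G1 X6.297 Y5.245
G1 X6.297 Y23.295
G1 X0.000 Y23.295
G1 X0.000 Y0.000
; layer 3
G0 Z15.120
G0 X0.000 Y0.000
G1 X24.068 Y0.000
G1 X24.068 Y5.245
G1 X6.297 Y5.245
G1 X6.297 Y23.295
G1 X0.000 Y23.295
G1 X0.000 Y0.000
M2 ; end

The solid is an L-shaped prism: outer 24.1 × 23.3 mm, arm thicknesses ≈ 5.25 mm (horizontal) and 6.3 mm (vertical), extruded 15.1 mm in z. Slicing at Δz = 5.040 mm — 3 equal slices spanning the solid's height, so layer i sits at z = i·h/3 — gives 3 non-empty perimeters. Each is a 6-segment closed polygon; G0 lifts to the layer z and rapids to the start vertex, then G1 traces the edges.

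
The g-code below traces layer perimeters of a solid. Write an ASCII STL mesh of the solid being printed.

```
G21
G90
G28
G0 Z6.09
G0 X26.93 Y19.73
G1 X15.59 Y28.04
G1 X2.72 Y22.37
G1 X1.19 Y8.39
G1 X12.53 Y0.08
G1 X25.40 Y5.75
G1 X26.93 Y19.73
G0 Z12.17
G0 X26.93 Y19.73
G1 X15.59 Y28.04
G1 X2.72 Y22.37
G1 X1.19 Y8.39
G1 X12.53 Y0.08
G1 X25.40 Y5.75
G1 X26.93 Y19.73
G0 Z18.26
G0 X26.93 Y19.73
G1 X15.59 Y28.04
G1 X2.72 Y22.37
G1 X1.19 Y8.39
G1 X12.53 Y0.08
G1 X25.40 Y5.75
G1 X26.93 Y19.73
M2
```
solid part
  facet normal 0.0000 0.0000 -1.0000
    outer loop
      vertex 2.72 22.37 0.00
      vertex 15.59 28.04 0.00
      vertex 26.93 19.73 0.00
    endloop
  endfacet
  facet normal 0.0000 0.0000 -1.0000
    outer loop
      vertex 1.19 8.39 0.00
      vertex 2.72 22.37 0.00
      vertex 26.93 19.73 0.00
    endloop
  endfacet
  facet normal 0.0000 0.0000 -1.0000
    outer loop
      vertex 12.53 0.08 0.00
      vertex 1.19 8.39 0.00
      vertex 26.93 19.73 0.00
    endloop
  endfacet
  facet normal 0.0000 0.0000 -1.0000
    outer loop
      vertex 25.40 5.75 0.00
      vertex 12.53 0.08 0.00
      vertex 26.93 19.73 0.00
    endloop
  endfacet
  facet normal 0.0000 0.0000 1.0000
    outer loop
      vertex 26.93 19.73 18.26
      vertex 15.59 28.04 18.26
      vertex 2.72 22.37 18.26
    endloop
  endfacet
  facet normal 0.0000 0.0000 1.0000
    outer loop
      vertex 26.93 19.73 18.26
      vertex 2.72 22.37 18.26
      vertex 1.19 8.39 18.26
    endloop
  endfacet
  facet normal 0.0000 0.0000 1.0000
    outer loop
      vertex 26.93 19.73 18.26
      vertex 1.19 8.39 18.26
      vertex 12.53 0.08 18.26
    endloop
  endfacet
  facet normal 0.0000 0.0000 1.0000
    outer loop
      vertex 26.93 19.73 18.26
      vertex 12.53 0.08 18.26
      vertex 25.40 5.75 18.26
    endloop
  endfacet
  facet normal 0.5911 0.8066 0.0000
    outer loop
      vertex 26.93 19.73 0.00
      vertex 15.59 28.04 0.00
      vertex 15.59 28.04 18.26
    endloop
  endfacet
  facet normal 0.5911 0.8066 0.0000
    outer loop
      vertex 26.93 19.73 0.00
      vertex 15.59 28.04 18.26
      vertex 26.93 19.73 18.26
    endloop
  endfacet
  facet normal -0.4032 0.9151 0.0000
    outer loop
      vertex 15.59 28.04 0.00
      vertex 2.72 22.37 0.00
      vertex 2.72 22.37 18.26
    endloop
  endfacet
  facet normal -0.4032 0.9151 0.0000
    outer loop
      vertex 15.59 28.04 0.00
      vertex 2.72 22.37 18.26
      vertex 15.59 28.04 18.26
    endloop
  endfacet
  facet normal -0.9941 0.1088 0.0000
    outer loop
      vertex 2.72 22.37 0.00
      vertex 1.19 8.39 0.00
      vertex 1.19 8.39 18.26
    endloop
  endfacet
  facet normal -0.9941 0.1088 0.0000
    outer loop
      vertex 2.72 22.37 0.00
      vertex 1.19 8.39 18.26
      vertex 2.72 22.37 18.26
    endloop
  endfacet
  facet normal -0.5911 -0.8066 0.0000
    outer loop
      vertex 1.19 8.39 0.00
      vertex 12.53 0.08 0.00
      vertex 12.53 0.08 18.26
    endloop
  endfacet
  facet normal -0.5911 -0.8066 0.0000
    outer loop
      vertex 1.19 8.39 0.00
      vertex 12.53 0.08 18.26
      vertex 1.19 8.39 18.26
    endloop
  endfacet
  facet normal 0.4032 -0.9151 0.0000
    outer loop
      vertex 12.53 0.08 0.00
      vertex 25.40 5.75 0.00
      vertex 25.40 5.75 18.26
    endloop
  endfacet
  facet normal 0.4032 -0.9151 0.0000
    outer loop
      vertex 12.53 0.08 0.00
      vertex 25.40 5.75 18.26
      vertex 12.53 0.08 18.26
    endloop
  endfacet
  facet normal 0.9941 -0.1088 0.0000
    outer loop
      vertex 25.40 5.75 0.00
      vertex 26.93 19.73 0.00
      vertex 26.93 19.73 18.26
    endloop
  endfacet
  facet normal 0.9941 -0.1088 0.0000
    outer loop
      vertex 25.40 5.75 0.00
      vertex 26.93 19.73 18.26
      vertex 25.40 5.75 18.26
    endloop
  endfacet
endsolid part

The G0 Z moves step by Δz≈6.09 mm. Every layer's G1 loop is the same polygon, so the solid is a straight extrusion of it from z=0 to z≈18.3. Closing with flat bottom and top caps and triangulating gives 20 facets — a regular 6-sided prism (a cylinder approximated with 6 flat sides), circumscribed radius ≈ 14.1 mm, height ≈ 18.3 mm.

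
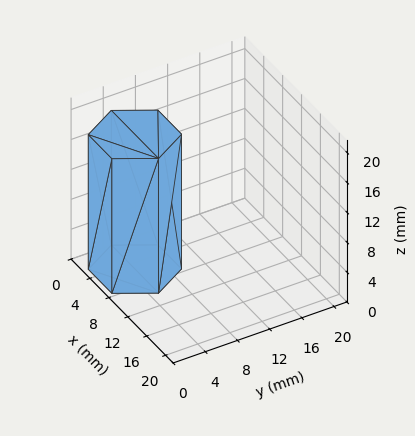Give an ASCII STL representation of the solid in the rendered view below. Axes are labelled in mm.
Reading the render: the shape is a regular 6-sided prism (a cylinder approximated with 6 flat sides), circumscribed radius ≈ 5 mm, height ≈ 18 mm (dimensions read to the nearest mm from the axis ticks). For the STL, each face is triangulated and given an outward normal.

solid part
  facet normal 0.0000 0.0000 -1.0000
    outer loop
      vertex 2.500 9.330 0.000
      vertex 7.500 9.330 0.000
      vertex 10.000 5.000 0.000
    endloop
  endfacet
  facet normal 0.0000 0.0000 -1.0000
    outer loop
      vertex 0.000 5.000 0.000
      vertex 2.500 9.330 0.000
      vertex 10.000 5.000 0.000
    endloop
  endfacet
  facet normal 0.0000 0.0000 -1.0000
    outer loop
      vertex 2.500 0.670 0.000
      vertex 0.000 5.000 0.000
      vertex 10.000 5.000 0.000
    endloop
  endfacet
  facet normal 0.0000 0.0000 -1.0000
    outer loop
      vertex 7.500 0.670 0.000
      vertex 2.500 0.670 0.000
      vertex 10.000 5.000 0.000
    endloop
  endfacet
  facet normal 0.0000 0.0000 1.0000
    outer loop
      vertex 10.000 5.000 18.000
      vertex 7.500 9.330 18.000
      vertex 2.500 9.330 18.000
    endloop
  endfacet
  facet normal 0.0000 0.0000 1.0000
    outer loop
      vertex 10.000 5.000 18.000
      vertex 2.500 9.330 18.000
      vertex 0.000 5.000 18.000
    endloop
  endfacet
  facet normal 0.0000 0.0000 1.0000
    outer loop
      vertex 10.000 5.000 18.000
      vertex 0.000 5.000 18.000
      vertex 2.500 0.670 18.000
    endloop
  endfacet
  facet normal 0.0000 0.0000 1.0000
    outer loop
      vertex 10.000 5.000 18.000
      vertex 2.500 0.670 18.000
      vertex 7.500 0.670 18.000
    endloop
  endfacet
  facet normal 0.8660 0.5000 0.0000
    outer loop
      vertex 10.000 5.000 0.000
      vertex 7.500 9.330 0.000
      vertex 7.500 9.330 18.000
    endloop
  endfacet
  facet normal 0.8660 0.5000 0.0000
    outer loop
      vertex 10.000 5.000 0.000
      vertex 7.500 9.330 18.000
      vertex 10.000 5.000 18.000
    endloop
  endfacet
  facet normal 0.0000 1.0000 0.0000
    outer loop
      vertex 7.500 9.330 0.000
      vertex 2.500 9.330 0.000
      vertex 2.500 9.330 18.000
    endloop
  endfacet
  facet normal 0.0000 1.0000 0.0000
    outer loop
      vertex 7.500 9.330 0.000
      vertex 2.500 9.330 18.000
      vertex 7.500 9.330 18.000
    endloop
  endfacet
  facet normal -0.8660 0.5000 0.0000
    outer loop
      vertex 2.500 9.330 0.000
      vertex 0.000 5.000 0.000
      vertex 0.000 5.000 18.000
    endloop
  endfacet
  facet normal -0.8660 0.5000 0.0000
    outer loop
      vertex 2.500 9.330 0.000
      vertex 0.000 5.000 18.000
      vertex 2.500 9.330 18.000
    endloop
  endfacet
  facet normal -0.8660 -0.5000 0.0000
    outer loop
      vertex 0.000 5.000 0.000
      vertex 2.500 0.670 0.000
      vertex 2.500 0.670 18.000
    endloop
  endfacet
  facet normal -0.8660 -0.5000 0.0000
    outer loop
      vertex 0.000 5.000 0.000
      vertex 2.500 0.670 18.000
      vertex 0.000 5.000 18.000
    endloop
  endfacet
  facet normal 0.0000 -1.0000 0.0000
    outer loop
      vertex 2.500 0.670 0.000
      vertex 7.500 0.670 0.000
      vertex 7.500 0.670 18.000
    endloop
  endfacet
  facet normal 0.0000 -1.0000 0.0000
    outer loop
      vertex 2.500 0.670 0.000
      vertex 7.500 0.670 18.000
      vertex 2.500 0.670 18.000
    endloop
  endfacet
  facet normal 0.8660 -0.5000 0.0000
    outer loop
      vertex 7.500 0.670 0.000
      vertex 10.000 5.000 0.000
      vertex 10.000 5.000 18.000
    endloop
  endfacet
  facet normal 0.8660 -0.5000 0.0000
    outer loop
      vertex 7.500 0.670 0.000
      vertex 10.000 5.000 18.000
      vertex 7.500 0.670 18.000
    endloop
  endfacet
endsolid part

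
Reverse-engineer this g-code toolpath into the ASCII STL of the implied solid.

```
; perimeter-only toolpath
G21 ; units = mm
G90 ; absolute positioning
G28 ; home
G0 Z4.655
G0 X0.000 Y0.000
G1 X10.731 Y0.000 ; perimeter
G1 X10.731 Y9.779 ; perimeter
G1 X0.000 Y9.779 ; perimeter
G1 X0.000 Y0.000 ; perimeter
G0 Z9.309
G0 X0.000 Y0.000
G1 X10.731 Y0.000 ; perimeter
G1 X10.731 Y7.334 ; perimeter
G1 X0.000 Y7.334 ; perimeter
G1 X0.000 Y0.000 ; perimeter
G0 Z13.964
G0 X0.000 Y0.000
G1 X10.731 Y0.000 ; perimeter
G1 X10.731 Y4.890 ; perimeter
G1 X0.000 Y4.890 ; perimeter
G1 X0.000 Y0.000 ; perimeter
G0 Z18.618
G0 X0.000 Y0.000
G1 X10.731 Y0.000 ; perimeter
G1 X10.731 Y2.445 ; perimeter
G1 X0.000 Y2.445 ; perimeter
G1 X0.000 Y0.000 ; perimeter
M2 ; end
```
solid part
  facet normal 0.0000 0.0000 -1.0000
    outer loop
      vertex 10.731 12.224 0.000
      vertex 10.731 0.000 0.000
      vertex 0.000 0.000 0.000
    endloop
  endfacet
  facet normal 0.0000 0.0000 -1.0000
    outer loop
      vertex 0.000 12.224 0.000
      vertex 10.731 12.224 0.000
      vertex 0.000 0.000 0.000
    endloop
  endfacet
  facet normal 0.0000 -1.0000 0.0000
    outer loop
      vertex 0.000 0.000 0.000
      vertex 10.731 0.000 0.000
      vertex 10.731 0.000 23.273
    endloop
  endfacet
  facet normal 0.0000 -1.0000 0.0000
    outer loop
      vertex 0.000 0.000 0.000
      vertex 10.731 0.000 23.273
      vertex 0.000 0.000 23.273
    endloop
  endfacet
  facet normal 0.0000 0.8853 0.4650
    outer loop
      vertex 0.000 0.000 23.273
      vertex 10.731 0.000 23.273
      vertex 10.731 12.224 0.000
    endloop
  endfacet
  facet normal 0.0000 0.8853 0.4650
    outer loop
      vertex 0.000 0.000 23.273
      vertex 10.731 12.224 0.000
      vertex 0.000 12.224 0.000
    endloop
  endfacet
  facet normal -1.0000 0.0000 0.0000
    outer loop
      vertex 0.000 0.000 23.273
      vertex 0.000 12.224 0.000
      vertex 0.000 0.000 0.000
    endloop
  endfacet
  facet normal 1.0000 0.0000 0.0000
    outer loop
      vertex 10.731 0.000 0.000
      vertex 10.731 12.224 0.000
      vertex 10.731 0.000 23.273
    endloop
  endfacet
endsolid part

The G0 Z moves step by Δz≈4.655 mm. The G1 loops shrink linearly with z, so the solid tapers from its base footprint up to z≈23.3. Closing with a flat bottom cap and the tapered top and triangulating gives 8 facets — a wedge (ramp): 10.7 × 12.2 mm base, rising to 23.3 mm along the y=0 edge and sloping linearly to z=0 at y=12.2.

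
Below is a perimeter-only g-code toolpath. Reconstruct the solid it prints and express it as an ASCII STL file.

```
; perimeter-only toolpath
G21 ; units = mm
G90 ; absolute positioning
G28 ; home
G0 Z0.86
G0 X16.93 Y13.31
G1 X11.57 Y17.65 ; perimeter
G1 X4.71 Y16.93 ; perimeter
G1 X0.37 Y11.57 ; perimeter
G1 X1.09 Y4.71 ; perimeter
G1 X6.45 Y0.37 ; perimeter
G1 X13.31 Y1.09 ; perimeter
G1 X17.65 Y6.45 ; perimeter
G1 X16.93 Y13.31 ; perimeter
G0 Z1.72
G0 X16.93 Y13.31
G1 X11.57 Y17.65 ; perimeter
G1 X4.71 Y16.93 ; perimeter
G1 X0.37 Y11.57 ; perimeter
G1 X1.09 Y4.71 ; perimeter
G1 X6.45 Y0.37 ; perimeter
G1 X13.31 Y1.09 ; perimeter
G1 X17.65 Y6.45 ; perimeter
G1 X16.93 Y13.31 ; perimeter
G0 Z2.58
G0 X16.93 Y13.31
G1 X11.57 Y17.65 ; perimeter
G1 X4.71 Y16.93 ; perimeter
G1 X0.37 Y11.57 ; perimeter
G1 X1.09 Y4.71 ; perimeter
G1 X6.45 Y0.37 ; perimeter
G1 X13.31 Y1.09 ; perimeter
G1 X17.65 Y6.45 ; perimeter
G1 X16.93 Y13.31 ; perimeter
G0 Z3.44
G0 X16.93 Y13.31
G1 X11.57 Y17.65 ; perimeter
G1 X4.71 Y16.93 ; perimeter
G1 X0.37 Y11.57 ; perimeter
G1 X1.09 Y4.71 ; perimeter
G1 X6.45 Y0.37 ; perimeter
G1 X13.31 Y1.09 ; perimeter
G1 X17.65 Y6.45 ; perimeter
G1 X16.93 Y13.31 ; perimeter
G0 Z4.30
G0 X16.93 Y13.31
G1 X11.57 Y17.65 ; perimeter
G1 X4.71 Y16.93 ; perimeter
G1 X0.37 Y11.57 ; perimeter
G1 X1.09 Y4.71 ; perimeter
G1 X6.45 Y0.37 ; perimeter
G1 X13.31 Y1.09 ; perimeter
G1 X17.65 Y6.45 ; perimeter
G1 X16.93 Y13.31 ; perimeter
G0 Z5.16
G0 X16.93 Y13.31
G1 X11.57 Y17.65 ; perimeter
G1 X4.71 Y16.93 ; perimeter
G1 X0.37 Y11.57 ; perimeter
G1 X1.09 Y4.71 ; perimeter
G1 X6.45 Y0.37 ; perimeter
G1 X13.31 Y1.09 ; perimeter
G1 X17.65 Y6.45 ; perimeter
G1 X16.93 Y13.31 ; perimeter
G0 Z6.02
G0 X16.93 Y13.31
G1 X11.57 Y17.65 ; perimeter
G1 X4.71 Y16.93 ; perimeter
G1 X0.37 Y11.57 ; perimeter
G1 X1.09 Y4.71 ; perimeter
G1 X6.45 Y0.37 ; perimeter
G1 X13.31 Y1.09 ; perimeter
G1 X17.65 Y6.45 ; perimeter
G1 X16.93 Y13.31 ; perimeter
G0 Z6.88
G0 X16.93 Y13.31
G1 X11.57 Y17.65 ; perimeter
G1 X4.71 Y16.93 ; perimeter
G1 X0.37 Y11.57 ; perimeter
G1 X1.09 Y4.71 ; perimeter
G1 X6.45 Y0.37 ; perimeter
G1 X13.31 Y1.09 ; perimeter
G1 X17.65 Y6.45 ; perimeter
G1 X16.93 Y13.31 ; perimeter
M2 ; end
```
solid part
  facet normal 0.0000 0.0000 -1.0000
    outer loop
      vertex 4.71 16.93 0.00
      vertex 11.57 17.65 0.00
      vertex 16.93 13.31 0.00
    endloop
  endfacet
  facet normal 0.0000 0.0000 -1.0000
    outer loop
      vertex 0.37 11.57 0.00
      vertex 4.71 16.93 0.00
      vertex 16.93 13.31 0.00
    endloop
  endfacet
  facet normal 0.0000 0.0000 -1.0000
    outer loop
      vertex 1.09 4.71 0.00
      vertex 0.37 11.57 0.00
      vertex 16.93 13.31 0.00
    endloop
  endfacet
  facet normal 0.0000 0.0000 -1.0000
    outer loop
      vertex 6.45 0.37 0.00
      vertex 1.09 4.71 0.00
      vertex 16.93 13.31 0.00
    endloop
  endfacet
  facet normal 0.0000 0.0000 -1.0000
    outer loop
      vertex 13.31 1.09 0.00
      vertex 6.45 0.37 0.00
      vertex 16.93 13.31 0.00
    endloop
  endfacet
  facet normal 0.0000 0.0000 -1.0000
    outer loop
      vertex 17.65 6.45 0.00
      vertex 13.31 1.09 0.00
      vertex 16.93 13.31 0.00
    endloop
  endfacet
  facet normal 0.0000 0.0000 1.0000
    outer loop
      vertex 16.93 13.31 6.88
      vertex 11.57 17.65 6.88
      vertex 4.71 16.93 6.88
    endloop
  endfacet
  facet normal 0.0000 0.0000 1.0000
    outer loop
      vertex 16.93 13.31 6.88
      vertex 4.71 16.93 6.88
      vertex 0.37 11.57 6.88
    endloop
  endfacet
  facet normal 0.0000 0.0000 1.0000
    outer loop
      vertex 16.93 13.31 6.88
      vertex 0.37 11.57 6.88
      vertex 1.09 4.71 6.88
    endloop
  endfacet
  facet normal 0.0000 0.0000 1.0000
    outer loop
      vertex 16.93 13.31 6.88
      vertex 1.09 4.71 6.88
      vertex 6.45 0.37 6.88
    endloop
  endfacet
  facet normal 0.0000 0.0000 1.0000
    outer loop
      vertex 16.93 13.31 6.88
      vertex 6.45 0.37 6.88
      vertex 13.31 1.09 6.88
    endloop
  endfacet
  facet normal 0.0000 0.0000 1.0000
    outer loop
      vertex 16.93 13.31 6.88
      vertex 13.31 1.09 6.88
      vertex 17.65 6.45 6.88
    endloop
  endfacet
  facet normal 0.6293 0.7772 0.0000
    outer loop
      vertex 16.93 13.31 0.00
      vertex 11.57 17.65 0.00
      vertex 11.57 17.65 6.88
    endloop
  endfacet
  facet normal 0.6293 0.7772 0.0000
    outer loop
      vertex 16.93 13.31 0.00
      vertex 11.57 17.65 6.88
      vertex 16.93 13.31 6.88
    endloop
  endfacet
  facet normal -0.1044 0.9945 0.0000
    outer loop
      vertex 11.57 17.65 0.00
      vertex 4.71 16.93 0.00
      vertex 4.71 16.93 6.88
    endloop
  endfacet
  facet normal -0.1044 0.9945 0.0000
    outer loop
      vertex 11.57 17.65 0.00
      vertex 4.71 16.93 6.88
      vertex 11.57 17.65 6.88
    endloop
  endfacet
  facet normal -0.7772 0.6293 0.0000
    outer loop
      vertex 4.71 16.93 0.00
      vertex 0.37 11.57 0.00
      vertex 0.37 11.57 6.88
    endloop
  endfacet
  facet normal -0.7772 0.6293 0.0000
    outer loop
      vertex 4.71 16.93 0.00
      vertex 0.37 11.57 6.88
      vertex 4.71 16.93 6.88
    endloop
  endfacet
  facet normal -0.9945 -0.1044 0.0000
    outer loop
      vertex 0.37 11.57 0.00
      vertex 1.09 4.71 0.00
      vertex 1.09 4.71 6.88
    endloop
  endfacet
  facet normal -0.9945 -0.1044 0.0000
    outer loop
      vertex 0.37 11.57 0.00
      vertex 1.09 4.71 6.88
      vertex 0.37 11.57 6.88
    endloop
  endfacet
  facet normal -0.6293 -0.7772 0.0000
    outer loop
      vertex 1.09 4.71 0.00
      vertex 6.45 0.37 0.00
      vertex 6.45 0.37 6.88
    endloop
  endfacet
  facet normal -0.6293 -0.7772 0.0000
    outer loop
      vertex 1.09 4.71 0.00
      vertex 6.45 0.37 6.88
      vertex 1.09 4.71 6.88
    endloop
  endfacet
  facet normal 0.1044 -0.9945 0.0000
    outer loop
      vertex 6.45 0.37 0.00
      vertex 13.31 1.09 0.00
      vertex 13.31 1.09 6.88
    endloop
  endfacet
  facet normal 0.1044 -0.9945 0.0000
    outer loop
      vertex 6.45 0.37 0.00
      vertex 13.31 1.09 6.88
      vertex 6.45 0.37 6.88
    endloop
  endfacet
  facet normal 0.7772 -0.6293 0.0000
    outer loop
      vertex 13.31 1.09 0.00
      vertex 17.65 6.45 0.00
      vertex 17.65 6.45 6.88
    endloop
  endfacet
  facet normal 0.7772 -0.6293 0.0000
    outer loop
      vertex 13.31 1.09 0.00
      vertex 17.65 6.45 6.88
      vertex 13.31 1.09 6.88
    endloop
  endfacet
  facet normal 0.9945 0.1044 0.0000
    outer loop
      vertex 17.65 6.45 0.00
      vertex 16.93 13.31 0.00
      vertex 16.93 13.31 6.88
    endloop
  endfacet
  facet normal 0.9945 0.1044 0.0000
    outer loop
      vertex 17.65 6.45 0.00
      vertex 16.93 13.31 6.88
      vertex 17.65 6.45 6.88
    endloop
  endfacet
endsolid part

The G0 Z moves step by Δz≈0.86 mm. Every layer's G1 loop is the same polygon, so the solid is a straight extrusion of it from z=0 to z≈6.88. Closing with flat bottom and top caps and triangulating gives 28 facets — a regular 8-sided prism (a cylinder approximated with 8 flat sides), circumscribed radius ≈ 9.01 mm, height ≈ 6.88 mm.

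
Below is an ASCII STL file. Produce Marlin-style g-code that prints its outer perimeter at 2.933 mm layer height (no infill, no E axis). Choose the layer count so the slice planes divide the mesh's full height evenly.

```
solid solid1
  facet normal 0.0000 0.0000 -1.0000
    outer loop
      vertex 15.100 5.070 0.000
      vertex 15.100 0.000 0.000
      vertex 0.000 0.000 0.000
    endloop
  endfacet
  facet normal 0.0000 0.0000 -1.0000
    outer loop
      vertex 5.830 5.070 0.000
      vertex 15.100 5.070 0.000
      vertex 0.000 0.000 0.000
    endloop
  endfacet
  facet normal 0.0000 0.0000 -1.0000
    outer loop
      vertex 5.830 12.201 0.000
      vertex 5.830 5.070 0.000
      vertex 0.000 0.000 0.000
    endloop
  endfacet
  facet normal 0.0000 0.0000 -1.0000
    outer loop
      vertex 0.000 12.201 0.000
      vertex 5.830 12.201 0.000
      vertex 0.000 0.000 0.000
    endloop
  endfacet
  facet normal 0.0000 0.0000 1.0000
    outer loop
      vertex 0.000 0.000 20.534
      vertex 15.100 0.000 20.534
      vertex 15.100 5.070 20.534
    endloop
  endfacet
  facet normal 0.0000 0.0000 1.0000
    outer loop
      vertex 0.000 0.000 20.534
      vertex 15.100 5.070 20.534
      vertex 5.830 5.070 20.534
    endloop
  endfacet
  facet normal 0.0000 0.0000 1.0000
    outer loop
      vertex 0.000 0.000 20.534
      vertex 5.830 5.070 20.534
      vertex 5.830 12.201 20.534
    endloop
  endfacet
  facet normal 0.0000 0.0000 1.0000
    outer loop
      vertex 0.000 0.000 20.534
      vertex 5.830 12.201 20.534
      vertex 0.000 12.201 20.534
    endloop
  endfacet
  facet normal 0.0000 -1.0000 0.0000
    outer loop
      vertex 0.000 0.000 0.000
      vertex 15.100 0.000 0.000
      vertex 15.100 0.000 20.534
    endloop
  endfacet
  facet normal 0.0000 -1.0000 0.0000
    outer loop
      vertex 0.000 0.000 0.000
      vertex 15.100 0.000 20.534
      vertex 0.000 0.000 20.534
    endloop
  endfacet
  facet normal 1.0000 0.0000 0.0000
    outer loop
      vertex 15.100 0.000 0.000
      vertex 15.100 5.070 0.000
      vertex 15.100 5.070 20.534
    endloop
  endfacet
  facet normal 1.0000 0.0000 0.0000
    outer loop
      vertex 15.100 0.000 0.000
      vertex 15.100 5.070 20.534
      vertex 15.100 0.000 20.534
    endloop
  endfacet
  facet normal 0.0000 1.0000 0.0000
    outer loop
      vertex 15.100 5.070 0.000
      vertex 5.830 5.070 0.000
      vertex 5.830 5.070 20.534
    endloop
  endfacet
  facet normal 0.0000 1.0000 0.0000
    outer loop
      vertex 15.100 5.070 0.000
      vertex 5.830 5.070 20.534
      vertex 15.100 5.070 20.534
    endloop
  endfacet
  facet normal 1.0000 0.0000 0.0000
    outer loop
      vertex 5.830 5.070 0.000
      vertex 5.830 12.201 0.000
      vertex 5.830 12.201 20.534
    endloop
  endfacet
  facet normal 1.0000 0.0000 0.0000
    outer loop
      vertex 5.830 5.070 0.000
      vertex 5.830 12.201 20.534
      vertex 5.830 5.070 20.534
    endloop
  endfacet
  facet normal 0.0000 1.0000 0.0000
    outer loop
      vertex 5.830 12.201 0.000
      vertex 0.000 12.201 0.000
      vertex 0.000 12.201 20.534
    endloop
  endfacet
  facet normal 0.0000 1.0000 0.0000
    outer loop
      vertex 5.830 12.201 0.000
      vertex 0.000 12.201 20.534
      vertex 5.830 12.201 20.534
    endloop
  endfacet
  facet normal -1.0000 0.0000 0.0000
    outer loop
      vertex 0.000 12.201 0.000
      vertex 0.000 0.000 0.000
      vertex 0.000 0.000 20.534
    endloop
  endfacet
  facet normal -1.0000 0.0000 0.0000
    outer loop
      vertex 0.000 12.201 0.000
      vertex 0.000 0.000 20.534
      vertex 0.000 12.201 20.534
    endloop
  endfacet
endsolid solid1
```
; perimeter-only toolpath
G21 ; units = mm
G90 ; absolute positioning
G28 ; home
; layer 1
G0 Z2.933
G0 X0.000 Y0.000
G1 X15.100 Y0.000
G1 X15.100 Y5.070
G1 X5.830 Y5.070
G1 X5.830 Y12.201
G1 X0.000 Y12.201
G1 X0.000 Y0.000
; layer 2
G0 Z5.867
G0 X0.000 Y0.000
G1 X15.100 Y0.000
G1 X15.100 Y5.070
G1 X5.830 Y5.070
G1 X5.830 Y12.201
G1 X0.000 Y12.201
G1 X0.000 Y0.000
; layer 3
G0 Z8.800
G0 X0.000 Y0.000
G1 X15.100 Y0.000
G1 X15.100 Y5.070
G1 X5.830 Y5.070
G1 X5.830 Y12.201
G1 X0.000 Y12.201
G1 X0.000 Y0.000
; layer 4
G0 Z11.734
G0 X0.000 Y0.000
G1 X15.100 Y0.000
G1 X15.100 Y5.070
G1 X5.830 Y5.070
G1 X5.830 Y12.201
G1 X0.000 Y12.201
G1 X0.000 Y0.000
; layer 5
G0 Z14.667
G0 X0.000 Y0.000
G1 X15.100 Y0.000
G1 X15.100 Y5.070
G1 X5.830 Y5.070
G1 X5.830 Y12.201
G1 X0.000 Y12.201
G1 X0.000 Y0.000
; layer 6
G0 Z17.601
G0 X0.000 Y0.000
G1 X15.100 Y0.000
G1 X15.100 Y5.070
G1 X5.830 Y5.070
G1 X5.830 Y12.201
G1 X0.000 Y12.201
G1 X0.000 Y0.000
; layer 7
G0 Z20.534
G0 X0.000 Y0.000
G1 X15.100 Y0.000
G1 X15.100 Y5.070
G1 X5.830 Y5.070
G1 X5.830 Y12.201
G1 X0.000 Y12.201
G1 X0.000 Y0.000
M2 ; end

The solid is an L-shaped prism: outer 15.1 × 12.2 mm, arm thicknesses ≈ 5.07 mm (horizontal) and 5.83 mm (vertical), extruded 20.5 mm in z. Slicing at Δz = 2.933 mm — 7 equal slices spanning the solid's height, so layer i sits at z = i·h/7 — gives 7 non-empty perimeters. Each is a 6-segment closed polygon; G0 lifts to the layer z and rapids to the start vertex, then G1 traces the edges.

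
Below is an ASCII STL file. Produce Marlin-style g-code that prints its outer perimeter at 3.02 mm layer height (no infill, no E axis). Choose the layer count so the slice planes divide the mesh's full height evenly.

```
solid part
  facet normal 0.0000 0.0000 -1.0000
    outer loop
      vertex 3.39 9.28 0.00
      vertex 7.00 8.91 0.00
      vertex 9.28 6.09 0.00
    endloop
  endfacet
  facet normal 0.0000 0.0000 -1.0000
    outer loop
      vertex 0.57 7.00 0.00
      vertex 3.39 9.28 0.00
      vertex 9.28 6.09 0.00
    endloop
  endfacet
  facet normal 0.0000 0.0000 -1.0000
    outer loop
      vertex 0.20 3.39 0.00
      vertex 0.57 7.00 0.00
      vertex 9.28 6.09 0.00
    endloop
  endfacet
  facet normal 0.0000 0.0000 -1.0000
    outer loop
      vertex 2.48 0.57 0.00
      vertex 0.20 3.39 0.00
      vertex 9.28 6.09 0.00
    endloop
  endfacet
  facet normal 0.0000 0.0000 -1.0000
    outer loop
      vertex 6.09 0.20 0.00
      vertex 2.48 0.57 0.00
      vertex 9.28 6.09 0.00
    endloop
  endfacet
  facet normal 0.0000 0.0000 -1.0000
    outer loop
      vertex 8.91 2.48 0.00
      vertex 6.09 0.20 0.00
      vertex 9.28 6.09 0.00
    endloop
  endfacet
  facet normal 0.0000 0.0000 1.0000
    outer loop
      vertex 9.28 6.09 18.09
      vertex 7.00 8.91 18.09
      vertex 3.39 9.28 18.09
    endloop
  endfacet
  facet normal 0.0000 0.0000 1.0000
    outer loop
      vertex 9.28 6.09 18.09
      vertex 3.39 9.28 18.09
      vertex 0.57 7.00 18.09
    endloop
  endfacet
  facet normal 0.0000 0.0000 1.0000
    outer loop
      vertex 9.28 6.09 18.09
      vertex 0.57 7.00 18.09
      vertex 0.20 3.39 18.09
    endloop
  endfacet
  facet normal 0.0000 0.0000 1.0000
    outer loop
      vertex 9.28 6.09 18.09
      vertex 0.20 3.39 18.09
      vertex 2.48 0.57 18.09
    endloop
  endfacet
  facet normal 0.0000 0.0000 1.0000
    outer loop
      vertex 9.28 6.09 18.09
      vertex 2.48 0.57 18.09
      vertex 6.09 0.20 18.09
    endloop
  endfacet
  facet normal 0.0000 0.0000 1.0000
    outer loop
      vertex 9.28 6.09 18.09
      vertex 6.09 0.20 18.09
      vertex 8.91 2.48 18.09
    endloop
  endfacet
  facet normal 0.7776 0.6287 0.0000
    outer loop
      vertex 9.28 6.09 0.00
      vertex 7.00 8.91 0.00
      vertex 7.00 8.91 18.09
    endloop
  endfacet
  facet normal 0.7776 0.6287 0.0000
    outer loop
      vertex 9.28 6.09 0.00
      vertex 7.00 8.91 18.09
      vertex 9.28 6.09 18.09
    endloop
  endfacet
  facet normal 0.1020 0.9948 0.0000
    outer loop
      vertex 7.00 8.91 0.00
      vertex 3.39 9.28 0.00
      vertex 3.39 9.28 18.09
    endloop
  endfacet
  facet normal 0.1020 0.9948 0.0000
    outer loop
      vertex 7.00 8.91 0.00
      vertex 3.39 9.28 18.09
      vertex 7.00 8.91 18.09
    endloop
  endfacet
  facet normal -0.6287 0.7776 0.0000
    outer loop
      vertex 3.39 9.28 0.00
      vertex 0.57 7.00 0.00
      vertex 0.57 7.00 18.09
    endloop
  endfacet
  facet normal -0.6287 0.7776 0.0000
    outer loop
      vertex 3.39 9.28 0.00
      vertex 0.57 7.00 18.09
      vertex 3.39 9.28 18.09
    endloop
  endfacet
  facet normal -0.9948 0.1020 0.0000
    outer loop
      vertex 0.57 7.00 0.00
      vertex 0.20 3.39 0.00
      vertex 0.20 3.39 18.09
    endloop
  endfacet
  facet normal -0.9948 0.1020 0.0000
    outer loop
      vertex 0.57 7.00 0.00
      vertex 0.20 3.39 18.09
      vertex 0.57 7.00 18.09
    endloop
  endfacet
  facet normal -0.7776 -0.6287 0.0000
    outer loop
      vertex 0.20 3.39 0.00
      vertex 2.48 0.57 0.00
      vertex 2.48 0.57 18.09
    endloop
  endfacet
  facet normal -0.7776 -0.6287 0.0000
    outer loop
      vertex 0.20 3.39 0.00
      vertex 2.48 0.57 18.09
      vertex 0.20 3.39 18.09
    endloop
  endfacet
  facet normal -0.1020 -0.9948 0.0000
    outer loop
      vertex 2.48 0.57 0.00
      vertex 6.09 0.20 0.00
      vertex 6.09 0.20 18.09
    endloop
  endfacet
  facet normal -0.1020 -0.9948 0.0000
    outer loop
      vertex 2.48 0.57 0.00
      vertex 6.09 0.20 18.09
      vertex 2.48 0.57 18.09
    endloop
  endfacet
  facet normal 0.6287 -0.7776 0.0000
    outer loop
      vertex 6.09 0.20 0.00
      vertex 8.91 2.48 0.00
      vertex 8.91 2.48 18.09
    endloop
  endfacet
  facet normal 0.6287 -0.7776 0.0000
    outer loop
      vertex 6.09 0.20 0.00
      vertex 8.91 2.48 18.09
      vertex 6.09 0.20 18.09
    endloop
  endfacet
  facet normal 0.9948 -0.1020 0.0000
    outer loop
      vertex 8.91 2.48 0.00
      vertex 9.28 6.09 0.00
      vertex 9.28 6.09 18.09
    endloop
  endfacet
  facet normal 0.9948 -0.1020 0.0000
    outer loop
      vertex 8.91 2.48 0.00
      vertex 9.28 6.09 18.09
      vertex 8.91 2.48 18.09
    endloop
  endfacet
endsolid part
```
; perimeter-only toolpath
G21 ; units = mm
G90 ; absolute positioning
G28 ; home
; layer 1
G0 Z3.02
G0 X9.28 Y6.09
G1 X7.00 Y8.91
G1 X3.39 Y9.28
G1 X0.57 Y7.00
G1 X0.20 Y3.39
G1 X2.48 Y0.57
G1 X6.09 Y0.20
G1 X8.91 Y2.48
G1 X9.28 Y6.09
; layer 2
G0 Z6.03
G0 X9.28 Y6.09
G1 X7.00 Y8.91
G1 X3.39 Y9.28
G1 X0.57 Y7.00
G1 X0.20 Y3.39
G1 X2.48 Y0.57
G1 X6.09 Y0.20
G1 X8.91 Y2.48
G1 X9.28 Y6.09
; layer 3
G0 Z9.04
G0 X9.28 Y6.09
G1 X7.00 Y8.91
G1 X3.39 Y9.28
G1 X0.57 Y7.00
G1 X0.20 Y3.39
G1 X2.48 Y0.57
G1 X6.09 Y0.20
G1 X8.91 Y2.48
G1 X9.28 Y6.09
; layer 4
G0 Z12.06
G0 X9.28 Y6.09
G1 X7.00 Y8.91
G1 X3.39 Y9.28
G1 X0.57 Y7.00
G1 X0.20 Y3.39
G1 X2.48 Y0.57
G1 X6.09 Y0.20
G1 X8.91 Y2.48
G1 X9.28 Y6.09
; layer 5
G0 Z15.08
G0 X9.28 Y6.09
G1 X7.00 Y8.91
G1 X3.39 Y9.28
G1 X0.57 Y7.00
G1 X0.20 Y3.39
G1 X2.48 Y0.57
G1 X6.09 Y0.20
G1 X8.91 Y2.48
G1 X9.28 Y6.09
; layer 6
G0 Z18.09
G0 X9.28 Y6.09
G1 X7.00 Y8.91
G1 X3.39 Y9.28
G1 X0.57 Y7.00
G1 X0.20 Y3.39
G1 X2.48 Y0.57
G1 X6.09 Y0.20
G1 X8.91 Y2.48
G1 X9.28 Y6.09
M2 ; end

The solid is a regular 8-sided prism (a cylinder approximated with 8 flat sides), circumscribed radius ≈ 4.74 mm, height ≈ 18.1 mm. Slicing at Δz = 3.02 mm — 6 equal slices spanning the solid's height, so layer i sits at z = i·h/6 — gives 6 non-empty perimeters. Each is a 8-segment closed polygon; G0 lifts to the layer z and rapids to the start vertex, then G1 traces the edges.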